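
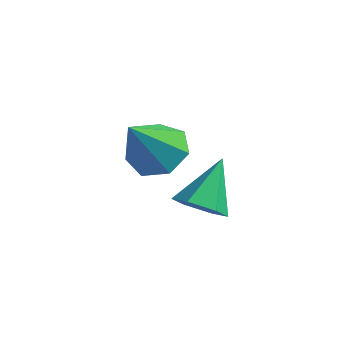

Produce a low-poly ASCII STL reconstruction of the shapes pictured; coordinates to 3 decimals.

solid 
facet normal 0.090 0.589 -0.803
outer loop
vertex -1.748 1.623 -3.111
vertex -2.225 0.904 -3.691
vertex -2.647 1.693 -3.16
endloop
endfacet
facet normal -0.009 0.498 0.867
outer loop
vertex -1.748 1.623 -3.111
vertex -2.647 1.693 -3.16
vertex -2.415 -0.344 -1.989
endloop
endfacet
facet normal 0.089 0.589 -0.804
outer loop
vertex -2.647 1.693 -3.16
vertex -2.225 0.904 -3.691
vertex -3.228 1.168 -3.609
endloop
endfacet
facet normal -0.731 0.275 0.624
outer loop
vertex -2.647 1.693 -3.16
vertex -3.228 1.168 -3.609
vertex -2.415 -0.344 -1.989
endloop
endfacet
facet normal 0.089 0.589 -0.803
outer loop
vertex -3.228 1.168 -3.609
vertex -2.225 0.904 -3.691
vertex -3.054 0.445 -4.12
endloop
endfacet
facet normal -0.930 -0.334 0.155
outer loop
vertex -3.228 1.168 -3.609
vertex -3.054 0.445 -4.12
vertex -2.415 -0.344 -1.989
endloop
endfacet
facet normal 0.089 0.589 -0.803
outer loop
vertex -3.054 0.445 -4.12
vertex -2.225 0.904 -3.691
vertex -2.256 0.068 -4.308
endloop
endfacet
facet normal -0.455 -0.871 -0.186
outer loop
vertex -3.054 0.445 -4.12
vertex -2.256 0.068 -4.308
vertex -2.415 -0.344 -1.989
endloop
endfacet
facet normal 0.089 0.589 -0.803
outer loop
vertex -2.256 0.068 -4.308
vertex -2.225 0.904 -3.691
vertex -1.435 0.32 -4.032
endloop
endfacet
facet normal 0.334 -0.932 -0.143
outer loop
vertex -2.256 0.068 -4.308
vertex -1.435 0.32 -4.032
vertex -2.415 -0.344 -1.989
endloop
endfacet
facet normal 0.089 0.589 -0.803
outer loop
vertex -1.435 0.32 -4.032
vertex -2.225 0.904 -3.691
vertex -1.209 1.013 -3.499
endloop
endfacet
facet normal 0.846 -0.470 0.253
outer loop
vertex -1.435 0.32 -4.032
vertex -1.209 1.013 -3.499
vertex -2.415 -0.344 -1.989
endloop
endfacet
facet normal 0.089 0.589 -0.803
outer loop
vertex -1.209 1.013 -3.499
vertex -2.225 0.904 -3.691
vertex -1.748 1.623 -3.111
endloop
endfacet
facet normal 0.693 0.166 0.702
outer loop
vertex -1.209 1.013 -3.499
vertex -1.748 1.623 -3.111
vertex -2.415 -0.344 -1.989
endloop
endfacet
facet normal 0.032 -0.728 -0.685
outer loop
vertex 1.474 -1.961 -2.985
vertex 0.779 -1.667 -3.33
vertex 1.519 -1.392 -3.587
endloop
endfacet
facet normal 0.913 0.260 0.314
outer loop
vertex 1.474 -1.961 -2.985
vertex 1.519 -1.392 -3.587
vertex 0.721 -0.373 -2.11
endloop
endfacet
facet normal 0.032 -0.728 -0.685
outer loop
vertex 1.519 -1.392 -3.587
vertex 0.779 -1.667 -3.33
vertex 0.824 -1.098 -3.932
endloop
endfacet
facet normal 0.493 0.817 -0.297
outer loop
vertex 1.519 -1.392 -3.587
vertex 0.824 -1.098 -3.932
vertex 0.721 -0.373 -2.11
endloop
endfacet
facet normal 0.032 -0.728 -0.685
outer loop
vertex 0.824 -1.098 -3.932
vertex 0.779 -1.667 -3.33
vertex 0.084 -1.373 -3.675
endloop
endfacet
facet normal -0.431 0.830 -0.354
outer loop
vertex 0.824 -1.098 -3.932
vertex 0.084 -1.373 -3.675
vertex 0.721 -0.373 -2.11
endloop
endfacet
facet normal 0.033 -0.727 -0.686
outer loop
vertex 0.084 -1.373 -3.675
vertex 0.779 -1.667 -3.33
vertex 0.04 -1.943 -3.073
endloop
endfacet
facet normal -0.938 0.284 0.200
outer loop
vertex 0.084 -1.373 -3.675
vertex 0.04 -1.943 -3.073
vertex 0.721 -0.373 -2.11
endloop
endfacet
facet normal 0.033 -0.727 -0.686
outer loop
vertex 0.04 -1.943 -3.073
vertex 0.779 -1.667 -3.33
vertex 0.735 -2.237 -2.728
endloop
endfacet
facet normal -0.518 -0.273 0.811
outer loop
vertex 0.04 -1.943 -3.073
vertex 0.735 -2.237 -2.728
vertex 0.721 -0.373 -2.11
endloop
endfacet
facet normal 0.033 -0.727 -0.686
outer loop
vertex 0.735 -2.237 -2.728
vertex 0.779 -1.667 -3.33
vertex 1.474 -1.961 -2.985
endloop
endfacet
facet normal 0.408 -0.285 0.868
outer loop
vertex 0.735 -2.237 -2.728
vertex 1.474 -1.961 -2.985
vertex 0.721 -0.373 -2.11
endloop
endfacet

endsolid


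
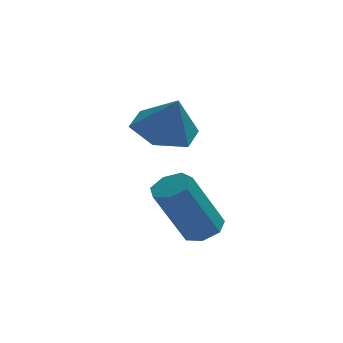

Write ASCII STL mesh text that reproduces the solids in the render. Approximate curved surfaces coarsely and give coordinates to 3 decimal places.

solid 
facet normal -0.264 0.380 -0.886
outer loop
vertex 0.564 4.284 -1.191
vertex -0.447 4.03 -0.999
vertex -0.073 4.977 -0.704
endloop
endfacet
facet normal 0.777 0.342 0.529
outer loop
vertex 0.564 4.284 -1.191
vertex -0.073 4.977 -0.704
vertex -0.073 3.49 0.259
endloop
endfacet
facet normal -0.264 0.380 -0.886
outer loop
vertex -0.073 4.977 -0.704
vertex -0.447 4.03 -0.999
vertex -1.084 4.723 -0.512
endloop
endfacet
facet normal 0.023 0.543 0.839
outer loop
vertex -0.073 4.977 -0.704
vertex -1.084 4.723 -0.512
vertex -0.073 3.49 0.259
endloop
endfacet
facet normal -0.263 0.381 -0.886
outer loop
vertex -1.084 4.723 -0.512
vertex -0.447 4.03 -0.999
vertex -1.458 3.776 -0.808
endloop
endfacet
facet normal -0.611 -0.006 0.792
outer loop
vertex -1.084 4.723 -0.512
vertex -1.458 3.776 -0.808
vertex -0.073 3.49 0.259
endloop
endfacet
facet normal -0.263 0.381 -0.886
outer loop
vertex -1.458 3.776 -0.808
vertex -0.447 4.03 -0.999
vertex -0.821 3.083 -1.295
endloop
endfacet
facet normal -0.490 -0.756 0.434
outer loop
vertex -1.458 3.776 -0.808
vertex -0.821 3.083 -1.295
vertex -0.073 3.49 0.259
endloop
endfacet
facet normal -0.263 0.381 -0.886
outer loop
vertex -0.821 3.083 -1.295
vertex -0.447 4.03 -0.999
vertex 0.19 3.337 -1.486
endloop
endfacet
facet normal 0.264 -0.957 0.124
outer loop
vertex -0.821 3.083 -1.295
vertex 0.19 3.337 -1.486
vertex -0.073 3.49 0.259
endloop
endfacet
facet normal -0.264 0.380 -0.886
outer loop
vertex 0.19 3.337 -1.486
vertex -0.447 4.03 -0.999
vertex 0.564 4.284 -1.191
endloop
endfacet
facet normal 0.897 -0.408 0.171
outer loop
vertex 0.19 3.337 -1.486
vertex 0.564 4.284 -1.191
vertex -0.073 3.49 0.259
endloop
endfacet
facet normal 0.434 0.240 -0.869
outer loop
vertex 1.09 1.846 -3.808
vertex 0.507 1.868 -4.093
vertex 0.833 2.347 -3.798
endloop
endfacet
facet normal 0.777 0.388 0.496
outer loop
vertex 1.09 1.846 -3.808
vertex 0.833 2.347 -3.798
vertex 0.156 1.329 -1.941
endloop
endfacet
facet normal 0.777 0.388 0.496
outer loop
vertex 0.156 1.329 -1.941
vertex 0.833 2.347 -3.798
vertex -0.101 1.83 -1.931
endloop
endfacet
facet normal -0.435 -0.241 0.868
outer loop
vertex 0.156 1.329 -1.941
vertex -0.101 1.83 -1.931
vertex -0.427 1.352 -2.227
endloop
endfacet
facet normal 0.433 0.241 -0.869
outer loop
vertex 0.833 2.347 -3.798
vertex 0.507 1.868 -4.093
vertex 0.329 2.488 -4.01
endloop
endfacet
facet normal 0.127 0.938 0.323
outer loop
vertex 0.833 2.347 -3.798
vertex 0.329 2.488 -4.01
vertex -0.101 1.83 -1.931
endloop
endfacet
facet normal 0.126 0.938 0.323
outer loop
vertex -0.101 1.83 -1.931
vertex 0.329 2.488 -4.01
vertex -0.604 1.971 -2.144
endloop
endfacet
facet normal -0.435 -0.241 0.868
outer loop
vertex -0.101 1.83 -1.931
vertex -0.604 1.971 -2.144
vertex -0.427 1.352 -2.227
endloop
endfacet
facet normal 0.434 0.241 -0.868
outer loop
vertex 0.329 2.488 -4.01
vertex 0.507 1.868 -4.093
vertex -0.04 2.162 -4.285
endloop
endfacet
facet normal -0.619 0.780 -0.094
outer loop
vertex 0.329 2.488 -4.01
vertex -0.04 2.162 -4.285
vertex -0.604 1.971 -2.144
endloop
endfacet
facet normal -0.617 0.781 -0.093
outer loop
vertex -0.604 1.971 -2.144
vertex -0.04 2.162 -4.285
vertex -0.974 1.646 -2.419
endloop
endfacet
facet normal -0.434 -0.241 0.868
outer loop
vertex -0.604 1.971 -2.144
vertex -0.974 1.646 -2.419
vertex -0.427 1.352 -2.227
endloop
endfacet
facet normal 0.435 0.242 -0.868
outer loop
vertex -0.04 2.162 -4.285
vertex 0.507 1.868 -4.093
vertex 0.003 1.615 -4.416
endloop
endfacet
facet normal -0.898 0.035 -0.440
outer loop
vertex -0.04 2.162 -4.285
vertex 0.003 1.615 -4.416
vertex -0.974 1.646 -2.419
endloop
endfacet
facet normal -0.898 0.034 -0.440
outer loop
vertex -0.974 1.646 -2.419
vertex 0.003 1.615 -4.416
vertex -0.931 1.099 -2.549
endloop
endfacet
facet normal -0.434 -0.240 0.868
outer loop
vertex -0.974 1.646 -2.419
vertex -0.931 1.099 -2.549
vertex -0.427 1.352 -2.227
endloop
endfacet
facet normal 0.435 0.241 -0.868
outer loop
vertex 0.003 1.615 -4.416
vertex 0.507 1.868 -4.093
vertex 0.425 1.259 -4.303
endloop
endfacet
facet normal -0.500 -0.737 -0.454
outer loop
vertex 0.003 1.615 -4.416
vertex 0.425 1.259 -4.303
vertex -0.931 1.099 -2.549
endloop
endfacet
facet normal -0.502 -0.736 -0.455
outer loop
vertex -0.931 1.099 -2.549
vertex 0.425 1.259 -4.303
vertex -0.509 0.742 -2.437
endloop
endfacet
facet normal -0.434 -0.241 0.868
outer loop
vertex -0.931 1.099 -2.549
vertex -0.509 0.742 -2.437
vertex -0.427 1.352 -2.227
endloop
endfacet
facet normal 0.435 0.241 -0.868
outer loop
vertex 0.425 1.259 -4.303
vertex 0.507 1.868 -4.093
vertex 0.909 1.361 -4.032
endloop
endfacet
facet normal 0.273 -0.954 -0.128
outer loop
vertex 0.425 1.259 -4.303
vertex 0.909 1.361 -4.032
vertex -0.509 0.742 -2.437
endloop
endfacet
facet normal 0.273 -0.954 -0.128
outer loop
vertex -0.509 0.742 -2.437
vertex 0.909 1.361 -4.032
vertex -0.025 0.844 -2.166
endloop
endfacet
facet normal -0.435 -0.240 0.868
outer loop
vertex -0.509 0.742 -2.437
vertex -0.025 0.844 -2.166
vertex -0.427 1.352 -2.227
endloop
endfacet
facet normal 0.434 0.239 -0.869
outer loop
vertex 0.909 1.361 -4.032
vertex 0.507 1.868 -4.093
vertex 1.09 1.846 -3.808
endloop
endfacet
facet normal 0.842 -0.451 0.296
outer loop
vertex 0.909 1.361 -4.032
vertex 1.09 1.846 -3.808
vertex -0.025 0.844 -2.166
endloop
endfacet
facet normal 0.842 -0.451 0.296
outer loop
vertex -0.025 0.844 -2.166
vertex 1.09 1.846 -3.808
vertex 0.156 1.329 -1.941
endloop
endfacet
facet normal -0.435 -0.240 0.868
outer loop
vertex -0.025 0.844 -2.166
vertex 0.156 1.329 -1.941
vertex -0.427 1.352 -2.227
endloop
endfacet

endsolid


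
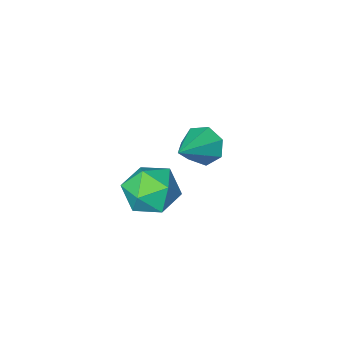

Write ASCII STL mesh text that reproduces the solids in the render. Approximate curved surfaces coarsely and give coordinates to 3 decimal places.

solid 
facet normal -0.779 -0.417 -0.467
outer loop
vertex -3.998 -4.232 -4.646
vertex -4.57 -4.045 -3.859
vertex -4.402 -3.473 -4.65
endloop
endfacet
facet normal 0.679 0.358 -0.642
outer loop
vertex -3.998 -4.232 -4.646
vertex -4.402 -3.473 -4.65
vertex -2.87 -3.135 -2.841
endloop
endfacet
facet normal -0.779 -0.417 -0.467
outer loop
vertex -4.402 -3.473 -4.65
vertex -4.57 -4.045 -3.859
vertex -4.932 -3.145 -4.059
endloop
endfacet
facet normal 0.195 0.921 -0.337
outer loop
vertex -4.402 -3.473 -4.65
vertex -4.932 -3.145 -4.059
vertex -2.87 -3.135 -2.841
endloop
endfacet
facet normal -0.780 -0.417 -0.467
outer loop
vertex -4.932 -3.145 -4.059
vertex -4.57 -4.045 -3.859
vertex -5.189 -3.495 -3.317
endloop
endfacet
facet normal -0.214 0.910 0.355
outer loop
vertex -4.932 -3.145 -4.059
vertex -5.189 -3.495 -3.317
vertex -2.87 -3.135 -2.841
endloop
endfacet
facet normal -0.780 -0.417 -0.467
outer loop
vertex -5.189 -3.495 -3.317
vertex -4.57 -4.045 -3.859
vertex -4.98 -4.258 -2.984
endloop
endfacet
facet normal -0.239 0.333 0.912
outer loop
vertex -5.189 -3.495 -3.317
vertex -4.98 -4.258 -2.984
vertex -2.87 -3.135 -2.841
endloop
endfacet
facet normal -0.780 -0.417 -0.467
outer loop
vertex -4.98 -4.258 -2.984
vertex -4.57 -4.045 -3.859
vertex -4.462 -4.861 -3.31
endloop
endfacet
facet normal 0.138 -0.376 0.916
outer loop
vertex -4.98 -4.258 -2.984
vertex -4.462 -4.861 -3.31
vertex -2.87 -3.135 -2.841
endloop
endfacet
facet normal -0.779 -0.418 -0.468
outer loop
vertex -4.462 -4.861 -3.31
vertex -4.57 -4.045 -3.859
vertex -4.025 -4.849 -4.049
endloop
endfacet
facet normal 0.633 -0.683 0.364
outer loop
vertex -4.462 -4.861 -3.31
vertex -4.025 -4.849 -4.049
vertex -2.87 -3.135 -2.841
endloop
endfacet
facet normal -0.779 -0.418 -0.467
outer loop
vertex -4.025 -4.849 -4.049
vertex -4.57 -4.045 -3.859
vertex -3.998 -4.232 -4.646
endloop
endfacet
facet normal 0.874 -0.357 -0.329
outer loop
vertex -4.025 -4.849 -4.049
vertex -3.998 -4.232 -4.646
vertex -2.87 -3.135 -2.841
endloop
endfacet
facet normal -0.998 -0.050 0.036
outer loop
vertex -0.572 1.131 -0.865
vertex -0.519 -0.071 -1.062
vertex -0.499 0.362 0.078
endloop
endfacet
facet normal -0.754 0.479 0.449
outer loop
vertex -0.572 1.131 -0.865
vertex -0.499 0.362 0.078
vertex 0.155 1.391 0.079
endloop
endfacet
facet normal -0.379 0.924 0.038
outer loop
vertex -0.572 1.131 -0.865
vertex 0.155 1.391 0.079
vertex 0.539 1.595 -1.061
endloop
endfacet
facet normal -0.391 0.671 -0.629
outer loop
vertex -0.572 1.131 -0.865
vertex 0.539 1.595 -1.061
vertex 0.122 0.691 -1.766
endloop
endfacet
facet normal -0.774 0.069 -0.630
outer loop
vertex -0.572 1.131 -0.865
vertex 0.122 0.691 -1.766
vertex -0.519 -0.071 -1.062
endloop
endfacet
facet normal -0.310 0.196 0.930
outer loop
vertex 0.155 1.391 0.079
vertex -0.499 0.362 0.078
vertex 0.658 0.349 0.466
endloop
endfacet
facet normal -0.704 -0.659 0.263
outer loop
vertex -0.499 0.362 0.078
vertex -0.519 -0.071 -1.062
vertex 0.241 -0.555 -0.239
endloop
endfacet
facet normal -0.340 -0.467 -0.816
outer loop
vertex -0.519 -0.071 -1.062
vertex 0.122 0.691 -1.766
vertex 0.625 -0.351 -1.379
endloop
endfacet
facet normal 0.279 0.507 -0.815
outer loop
vertex 0.122 0.691 -1.766
vertex 0.539 1.595 -1.061
vertex 1.279 0.678 -1.378
endloop
endfacet
facet normal 0.298 0.917 0.264
outer loop
vertex 0.539 1.595 -1.061
vertex 0.155 1.391 0.079
vertex 1.299 1.111 -0.238
endloop
endfacet
facet normal 0.391 -0.671 0.629
outer loop
vertex 1.352 -0.091 -0.435
vertex 0.658 0.349 0.466
vertex 0.241 -0.555 -0.239
endloop
endfacet
facet normal 0.379 -0.924 -0.038
outer loop
vertex 1.352 -0.091 -0.435
vertex 0.241 -0.555 -0.239
vertex 0.625 -0.351 -1.379
endloop
endfacet
facet normal 0.754 -0.479 -0.449
outer loop
vertex 1.352 -0.091 -0.435
vertex 0.625 -0.351 -1.379
vertex 1.279 0.678 -1.378
endloop
endfacet
facet normal 0.998 0.050 -0.036
outer loop
vertex 1.352 -0.091 -0.435
vertex 1.279 0.678 -1.378
vertex 1.299 1.111 -0.238
endloop
endfacet
facet normal 0.774 -0.069 0.630
outer loop
vertex 1.352 -0.091 -0.435
vertex 1.299 1.111 -0.238
vertex 0.658 0.349 0.466
endloop
endfacet
facet normal -0.279 -0.507 0.815
outer loop
vertex 0.241 -0.555 -0.239
vertex 0.658 0.349 0.466
vertex -0.499 0.362 0.078
endloop
endfacet
facet normal -0.298 -0.917 -0.264
outer loop
vertex 0.625 -0.351 -1.379
vertex 0.241 -0.555 -0.239
vertex -0.519 -0.071 -1.062
endloop
endfacet
facet normal 0.310 -0.196 -0.930
outer loop
vertex 1.279 0.678 -1.378
vertex 0.625 -0.351 -1.379
vertex 0.122 0.691 -1.766
endloop
endfacet
facet normal 0.704 0.659 -0.263
outer loop
vertex 1.299 1.111 -0.238
vertex 1.279 0.678 -1.378
vertex 0.539 1.595 -1.061
endloop
endfacet
facet normal 0.340 0.467 0.816
outer loop
vertex 0.658 0.349 0.466
vertex 1.299 1.111 -0.238
vertex 0.155 1.391 0.079
endloop
endfacet

endsolid


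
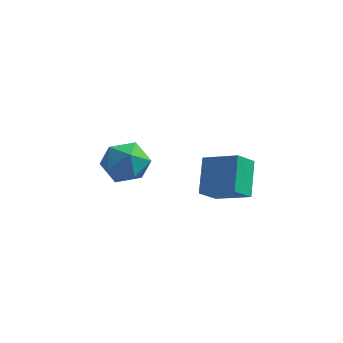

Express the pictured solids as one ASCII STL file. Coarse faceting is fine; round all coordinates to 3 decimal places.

solid 
facet normal -0.927 0.147 0.344
outer loop
vertex -4.404 -2.43 0.745
vertex -4.717 -3.412 0.321
vertex -4.322 -3.355 1.362
endloop
endfacet
facet normal -0.447 0.469 0.762
outer loop
vertex -4.404 -2.43 0.745
vertex -4.322 -3.355 1.362
vertex -3.503 -2.6 1.378
endloop
endfacet
facet normal -0.078 0.930 0.360
outer loop
vertex -4.404 -2.43 0.745
vertex -3.503 -2.6 1.378
vertex -3.391 -2.191 0.347
endloop
endfacet
facet normal -0.331 0.893 -0.306
outer loop
vertex -4.404 -2.43 0.745
vertex -3.391 -2.191 0.347
vertex -4.141 -2.693 -0.306
endloop
endfacet
facet normal -0.856 0.409 -0.317
outer loop
vertex -4.404 -2.43 0.745
vertex -4.141 -2.693 -0.306
vertex -4.717 -3.412 0.321
endloop
endfacet
facet normal 0.006 -0.028 1.000
outer loop
vertex -3.503 -2.6 1.378
vertex -4.322 -3.355 1.362
vertex -3.259 -3.687 1.346
endloop
endfacet
facet normal -0.771 -0.548 0.323
outer loop
vertex -4.322 -3.355 1.362
vertex -4.717 -3.412 0.321
vertex -4.009 -4.189 0.693
endloop
endfacet
facet normal -0.655 -0.125 -0.745
outer loop
vertex -4.717 -3.412 0.321
vertex -4.141 -2.693 -0.306
vertex -3.897 -3.78 -0.338
endloop
endfacet
facet normal 0.194 0.657 -0.728
outer loop
vertex -4.141 -2.693 -0.306
vertex -3.391 -2.191 0.347
vertex -3.078 -3.025 -0.322
endloop
endfacet
facet normal 0.603 0.717 0.350
outer loop
vertex -3.391 -2.191 0.347
vertex -3.503 -2.6 1.378
vertex -2.683 -2.968 0.719
endloop
endfacet
facet normal 0.331 -0.893 0.306
outer loop
vertex -2.996 -3.95 0.295
vertex -3.259 -3.687 1.346
vertex -4.009 -4.189 0.693
endloop
endfacet
facet normal 0.078 -0.930 -0.360
outer loop
vertex -2.996 -3.95 0.295
vertex -4.009 -4.189 0.693
vertex -3.897 -3.78 -0.338
endloop
endfacet
facet normal 0.447 -0.469 -0.762
outer loop
vertex -2.996 -3.95 0.295
vertex -3.897 -3.78 -0.338
vertex -3.078 -3.025 -0.322
endloop
endfacet
facet normal 0.927 -0.147 -0.344
outer loop
vertex -2.996 -3.95 0.295
vertex -3.078 -3.025 -0.322
vertex -2.683 -2.968 0.719
endloop
endfacet
facet normal 0.856 -0.409 0.317
outer loop
vertex -2.996 -3.95 0.295
vertex -2.683 -2.968 0.719
vertex -3.259 -3.687 1.346
endloop
endfacet
facet normal -0.194 -0.657 0.728
outer loop
vertex -4.009 -4.189 0.693
vertex -3.259 -3.687 1.346
vertex -4.322 -3.355 1.362
endloop
endfacet
facet normal -0.603 -0.717 -0.350
outer loop
vertex -3.897 -3.78 -0.338
vertex -4.009 -4.189 0.693
vertex -4.717 -3.412 0.321
endloop
endfacet
facet normal -0.006 0.028 -1.000
outer loop
vertex -3.078 -3.025 -0.322
vertex -3.897 -3.78 -0.338
vertex -4.141 -2.693 -0.306
endloop
endfacet
facet normal 0.771 0.548 -0.323
outer loop
vertex -2.683 -2.968 0.719
vertex -3.078 -3.025 -0.322
vertex -3.391 -2.191 0.347
endloop
endfacet
facet normal 0.655 0.125 0.745
outer loop
vertex -3.259 -3.687 1.346
vertex -2.683 -2.968 0.719
vertex -3.503 -2.6 1.378
endloop
endfacet
facet normal -0.923 0.111 -0.368
outer loop
vertex -0.425 -3.231 1.601
vertex -0.041 -2.421 0.88
vertex -0.093 -4.458 0.398
endloop
endfacet
facet normal -0.333 -0.704 0.627
outer loop
vertex 1.421 -4.639 1.0
vertex -0.425 -3.231 1.601
vertex -0.093 -4.458 0.398
endloop
endfacet
facet normal -0.924 0.110 -0.367
outer loop
vertex -0.093 -4.458 0.398
vertex -0.041 -2.421 0.88
vertex 0.29 -3.648 -0.323
endloop
endfacet
facet normal 0.189 -0.701 -0.687
outer loop
vertex 0.29 -3.648 -0.323
vertex 1.421 -4.639 1.0
vertex -0.093 -4.458 0.398
endloop
endfacet
facet normal -0.189 0.701 0.687
outer loop
vertex -0.425 -3.231 1.601
vertex 1.473 -2.602 1.482
vertex -0.041 -2.421 0.88
endloop
endfacet
facet normal -0.333 -0.704 0.627
outer loop
vertex 1.09 -3.412 2.203
vertex -0.425 -3.231 1.601
vertex 1.421 -4.639 1.0
endloop
endfacet
facet normal -0.189 0.701 0.687
outer loop
vertex 1.09 -3.412 2.203
vertex 1.473 -2.602 1.482
vertex -0.425 -3.231 1.601
endloop
endfacet
facet normal 0.333 0.704 -0.627
outer loop
vertex -0.041 -2.421 0.88
vertex 1.473 -2.602 1.482
vertex 0.29 -3.648 -0.323
endloop
endfacet
facet normal 0.189 -0.701 -0.687
outer loop
vertex 1.805 -3.829 0.279
vertex 1.421 -4.639 1.0
vertex 0.29 -3.648 -0.323
endloop
endfacet
facet normal 0.333 0.705 -0.627
outer loop
vertex 0.29 -3.648 -0.323
vertex 1.473 -2.602 1.482
vertex 1.805 -3.829 0.279
endloop
endfacet
facet normal 0.923 -0.111 0.367
outer loop
vertex 1.805 -3.829 0.279
vertex 1.09 -3.412 2.203
vertex 1.421 -4.639 1.0
endloop
endfacet
facet normal 0.924 -0.110 0.367
outer loop
vertex 1.473 -2.602 1.482
vertex 1.09 -3.412 2.203
vertex 1.805 -3.829 0.279
endloop
endfacet

endsolid


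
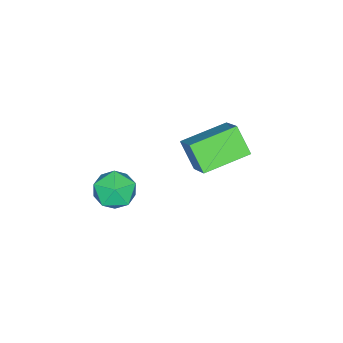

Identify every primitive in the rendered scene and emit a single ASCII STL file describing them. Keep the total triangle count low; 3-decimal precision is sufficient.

solid 
facet normal -0.052 0.407 0.912
outer loop
vertex 0.644 0.039 1.052
vertex 0.689 -0.612 1.345
vertex 1.283 -0.238 1.212
endloop
endfacet
facet normal 0.257 0.854 0.451
outer loop
vertex 0.644 0.039 1.052
vertex 1.283 -0.238 1.212
vertex 1.19 0.115 0.597
endloop
endfacet
facet normal -0.203 0.976 -0.081
outer loop
vertex 0.644 0.039 1.052
vertex 1.19 0.115 0.597
vertex 0.538 -0.041 0.35
endloop
endfacet
facet normal -0.797 0.602 0.052
outer loop
vertex 0.644 0.039 1.052
vertex 0.538 -0.041 0.35
vertex 0.228 -0.491 0.812
endloop
endfacet
facet normal -0.703 0.251 0.665
outer loop
vertex 0.644 0.039 1.052
vertex 0.228 -0.491 0.812
vertex 0.689 -0.612 1.345
endloop
endfacet
facet normal 0.830 0.528 0.178
outer loop
vertex 1.19 0.115 0.597
vertex 1.283 -0.238 1.212
vertex 1.572 -0.489 0.608
endloop
endfacet
facet normal 0.331 -0.197 0.923
outer loop
vertex 1.283 -0.238 1.212
vertex 0.689 -0.612 1.345
vertex 1.262 -0.939 1.07
endloop
endfacet
facet normal -0.724 -0.448 0.524
outer loop
vertex 0.689 -0.612 1.345
vertex 0.228 -0.491 0.812
vertex 0.61 -1.095 0.823
endloop
endfacet
facet normal -0.875 0.121 -0.469
outer loop
vertex 0.228 -0.491 0.812
vertex 0.538 -0.041 0.35
vertex 0.517 -0.742 0.208
endloop
endfacet
facet normal 0.086 0.725 -0.684
outer loop
vertex 0.538 -0.041 0.35
vertex 1.19 0.115 0.597
vertex 1.111 -0.368 0.075
endloop
endfacet
facet normal 0.797 -0.602 -0.052
outer loop
vertex 1.156 -1.019 0.368
vertex 1.572 -0.489 0.608
vertex 1.262 -0.939 1.07
endloop
endfacet
facet normal 0.203 -0.976 0.081
outer loop
vertex 1.156 -1.019 0.368
vertex 1.262 -0.939 1.07
vertex 0.61 -1.095 0.823
endloop
endfacet
facet normal -0.257 -0.854 -0.451
outer loop
vertex 1.156 -1.019 0.368
vertex 0.61 -1.095 0.823
vertex 0.517 -0.742 0.208
endloop
endfacet
facet normal 0.052 -0.407 -0.912
outer loop
vertex 1.156 -1.019 0.368
vertex 0.517 -0.742 0.208
vertex 1.111 -0.368 0.075
endloop
endfacet
facet normal 0.703 -0.251 -0.665
outer loop
vertex 1.156 -1.019 0.368
vertex 1.111 -0.368 0.075
vertex 1.572 -0.489 0.608
endloop
endfacet
facet normal 0.875 -0.121 0.469
outer loop
vertex 1.262 -0.939 1.07
vertex 1.572 -0.489 0.608
vertex 1.283 -0.238 1.212
endloop
endfacet
facet normal -0.086 -0.725 0.684
outer loop
vertex 0.61 -1.095 0.823
vertex 1.262 -0.939 1.07
vertex 0.689 -0.612 1.345
endloop
endfacet
facet normal -0.830 -0.528 -0.178
outer loop
vertex 0.517 -0.742 0.208
vertex 0.61 -1.095 0.823
vertex 0.228 -0.491 0.812
endloop
endfacet
facet normal -0.331 0.197 -0.923
outer loop
vertex 1.111 -0.368 0.075
vertex 0.517 -0.742 0.208
vertex 0.538 -0.041 0.35
endloop
endfacet
facet normal 0.724 0.448 -0.524
outer loop
vertex 1.572 -0.489 0.608
vertex 1.111 -0.368 0.075
vertex 1.19 0.115 0.597
endloop
endfacet
facet normal -0.797 0.578 0.175
outer loop
vertex -2.495 1.529 1.611
vertex -2.229 2.131 0.832
vertex -3.127 0.875 0.891
endloop
endfacet
facet normal -0.260 -0.590 0.764
outer loop
vertex -1.931 0.009 0.628
vertex -2.495 1.529 1.611
vertex -3.127 0.875 0.891
endloop
endfacet
facet normal -0.797 0.578 0.175
outer loop
vertex -3.127 0.875 0.891
vertex -2.229 2.131 0.832
vertex -2.861 1.478 0.111
endloop
endfacet
facet normal -0.545 -0.563 -0.621
outer loop
vertex -2.861 1.478 0.111
vertex -1.931 0.009 0.628
vertex -3.127 0.875 0.891
endloop
endfacet
facet normal 0.545 0.563 0.621
outer loop
vertex -2.495 1.529 1.611
vertex -1.033 1.265 0.569
vertex -2.229 2.131 0.832
endloop
endfacet
facet normal -0.261 -0.591 0.764
outer loop
vertex -1.299 0.662 1.349
vertex -2.495 1.529 1.611
vertex -1.931 0.009 0.628
endloop
endfacet
facet normal 0.545 0.563 0.621
outer loop
vertex -1.299 0.662 1.349
vertex -1.033 1.265 0.569
vertex -2.495 1.529 1.611
endloop
endfacet
facet normal 0.260 0.591 -0.763
outer loop
vertex -2.229 2.131 0.832
vertex -1.033 1.265 0.569
vertex -2.861 1.478 0.111
endloop
endfacet
facet normal -0.545 -0.563 -0.621
outer loop
vertex -1.665 0.611 -0.151
vertex -1.931 0.009 0.628
vertex -2.861 1.478 0.111
endloop
endfacet
facet normal 0.260 0.590 -0.764
outer loop
vertex -2.861 1.478 0.111
vertex -1.033 1.265 0.569
vertex -1.665 0.611 -0.151
endloop
endfacet
facet normal 0.797 -0.578 -0.175
outer loop
vertex -1.665 0.611 -0.151
vertex -1.299 0.662 1.349
vertex -1.931 0.009 0.628
endloop
endfacet
facet normal 0.797 -0.578 -0.175
outer loop
vertex -1.033 1.265 0.569
vertex -1.299 0.662 1.349
vertex -1.665 0.611 -0.151
endloop
endfacet

endsolid


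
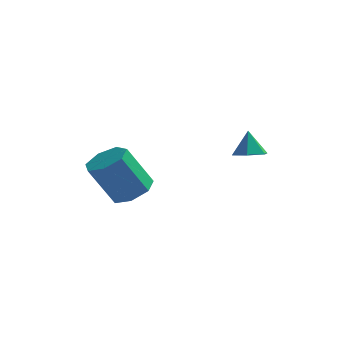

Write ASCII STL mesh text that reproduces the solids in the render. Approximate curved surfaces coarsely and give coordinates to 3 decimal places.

solid 
facet normal 0.120 -0.326 -0.938
outer loop
vertex 3.562 -0.497 3.338
vertex 2.875 -0.164 3.134
vertex 3.547 0.248 3.077
endloop
endfacet
facet normal 0.813 0.207 0.544
outer loop
vertex 3.562 -0.497 3.338
vertex 3.547 0.248 3.077
vertex 2.725 0.244 4.306
endloop
endfacet
facet normal 0.120 -0.326 -0.938
outer loop
vertex 3.547 0.248 3.077
vertex 2.875 -0.164 3.134
vertex 2.86 0.582 2.873
endloop
endfacet
facet normal 0.364 0.898 0.246
outer loop
vertex 3.547 0.248 3.077
vertex 2.86 0.582 2.873
vertex 2.725 0.244 4.306
endloop
endfacet
facet normal 0.120 -0.326 -0.938
outer loop
vertex 2.86 0.582 2.873
vertex 2.875 -0.164 3.134
vertex 2.189 0.17 2.93
endloop
endfacet
facet normal -0.508 0.848 0.152
outer loop
vertex 2.86 0.582 2.873
vertex 2.189 0.17 2.93
vertex 2.725 0.244 4.306
endloop
endfacet
facet normal 0.120 -0.326 -0.938
outer loop
vertex 2.189 0.17 2.93
vertex 2.875 -0.164 3.134
vertex 2.204 -0.576 3.191
endloop
endfacet
facet normal -0.928 0.106 0.356
outer loop
vertex 2.189 0.17 2.93
vertex 2.204 -0.576 3.191
vertex 2.725 0.244 4.306
endloop
endfacet
facet normal 0.121 -0.326 -0.938
outer loop
vertex 2.204 -0.576 3.191
vertex 2.875 -0.164 3.134
vertex 2.89 -0.909 3.395
endloop
endfacet
facet normal -0.479 -0.585 0.654
outer loop
vertex 2.204 -0.576 3.191
vertex 2.89 -0.909 3.395
vertex 2.725 0.244 4.306
endloop
endfacet
facet normal 0.120 -0.326 -0.938
outer loop
vertex 2.89 -0.909 3.395
vertex 2.875 -0.164 3.134
vertex 3.562 -0.497 3.338
endloop
endfacet
facet normal 0.392 -0.535 0.748
outer loop
vertex 2.89 -0.909 3.395
vertex 3.562 -0.497 3.338
vertex 2.725 0.244 4.306
endloop
endfacet
facet normal 0.462 0.172 -0.870
outer loop
vertex -0.6 -2.856 2.469
vertex -1.4 -3.175 1.981
vertex -1.184 -2.256 2.277
endloop
endfacet
facet normal 0.569 0.695 0.439
outer loop
vertex -0.6 -2.856 2.469
vertex -1.184 -2.256 2.277
vertex -1.6 -3.225 4.348
endloop
endfacet
facet normal 0.569 0.695 0.440
outer loop
vertex -1.6 -3.225 4.348
vertex -1.184 -2.256 2.277
vertex -2.184 -2.625 4.155
endloop
endfacet
facet normal -0.463 -0.171 0.870
outer loop
vertex -1.6 -3.225 4.348
vertex -2.184 -2.625 4.155
vertex -2.4 -3.545 3.859
endloop
endfacet
facet normal 0.464 0.171 -0.869
outer loop
vertex -1.184 -2.256 2.277
vertex -1.4 -3.175 1.981
vertex -1.93 -2.348 1.861
endloop
endfacet
facet normal -0.176 0.979 0.099
outer loop
vertex -1.184 -2.256 2.277
vertex -1.93 -2.348 1.861
vertex -2.184 -2.625 4.155
endloop
endfacet
facet normal -0.176 0.979 0.099
outer loop
vertex -2.184 -2.625 4.155
vertex -1.93 -2.348 1.861
vertex -2.93 -2.717 3.74
endloop
endfacet
facet normal -0.463 -0.171 0.870
outer loop
vertex -2.184 -2.625 4.155
vertex -2.93 -2.717 3.74
vertex -2.4 -3.545 3.859
endloop
endfacet
facet normal 0.463 0.171 -0.870
outer loop
vertex -1.93 -2.348 1.861
vertex -1.4 -3.175 1.981
vertex -2.277 -3.063 1.536
endloop
endfacet
facet normal -0.789 0.527 -0.316
outer loop
vertex -1.93 -2.348 1.861
vertex -2.277 -3.063 1.536
vertex -2.93 -2.717 3.74
endloop
endfacet
facet normal -0.789 0.527 -0.316
outer loop
vertex -2.93 -2.717 3.74
vertex -2.277 -3.063 1.536
vertex -3.277 -3.432 3.414
endloop
endfacet
facet normal -0.463 -0.172 0.869
outer loop
vertex -2.93 -2.717 3.74
vertex -3.277 -3.432 3.414
vertex -2.4 -3.545 3.859
endloop
endfacet
facet normal 0.463 0.171 -0.870
outer loop
vertex -2.277 -3.063 1.536
vertex -1.4 -3.175 1.981
vertex -1.964 -3.863 1.545
endloop
endfacet
facet normal -0.808 -0.322 -0.493
outer loop
vertex -2.277 -3.063 1.536
vertex -1.964 -3.863 1.545
vertex -3.277 -3.432 3.414
endloop
endfacet
facet normal -0.808 -0.322 -0.493
outer loop
vertex -3.277 -3.432 3.414
vertex -1.964 -3.863 1.545
vertex -2.964 -4.232 3.424
endloop
endfacet
facet normal -0.463 -0.170 0.870
outer loop
vertex -3.277 -3.432 3.414
vertex -2.964 -4.232 3.424
vertex -2.4 -3.545 3.859
endloop
endfacet
facet normal 0.464 0.171 -0.869
outer loop
vertex -1.964 -3.863 1.545
vertex -1.4 -3.175 1.981
vertex -1.226 -4.145 1.883
endloop
endfacet
facet normal -0.218 -0.929 -0.299
outer loop
vertex -1.964 -3.863 1.545
vertex -1.226 -4.145 1.883
vertex -2.964 -4.232 3.424
endloop
endfacet
facet normal -0.218 -0.929 -0.299
outer loop
vertex -2.964 -4.232 3.424
vertex -1.226 -4.145 1.883
vertex -2.226 -4.514 3.762
endloop
endfacet
facet normal -0.463 -0.170 0.870
outer loop
vertex -2.964 -4.232 3.424
vertex -2.226 -4.514 3.762
vertex -2.4 -3.545 3.859
endloop
endfacet
facet normal 0.463 0.171 -0.870
outer loop
vertex -1.226 -4.145 1.883
vertex -1.4 -3.175 1.981
vertex -0.619 -3.697 2.294
endloop
endfacet
facet normal 0.535 -0.836 0.121
outer loop
vertex -1.226 -4.145 1.883
vertex -0.619 -3.697 2.294
vertex -2.226 -4.514 3.762
endloop
endfacet
facet normal 0.535 -0.836 0.121
outer loop
vertex -2.226 -4.514 3.762
vertex -0.619 -3.697 2.294
vertex -1.619 -4.066 4.173
endloop
endfacet
facet normal -0.463 -0.170 0.870
outer loop
vertex -2.226 -4.514 3.762
vertex -1.619 -4.066 4.173
vertex -2.4 -3.545 3.859
endloop
endfacet
facet normal 0.463 0.171 -0.870
outer loop
vertex -0.619 -3.697 2.294
vertex -1.4 -3.175 1.981
vertex -0.6 -2.856 2.469
endloop
endfacet
facet normal 0.886 -0.114 0.449
outer loop
vertex -0.619 -3.697 2.294
vertex -0.6 -2.856 2.469
vertex -1.619 -4.066 4.173
endloop
endfacet
facet normal 0.886 -0.114 0.449
outer loop
vertex -1.619 -4.066 4.173
vertex -0.6 -2.856 2.469
vertex -1.6 -3.225 4.348
endloop
endfacet
facet normal -0.463 -0.170 0.870
outer loop
vertex -1.619 -4.066 4.173
vertex -1.6 -3.225 4.348
vertex -2.4 -3.545 3.859
endloop
endfacet

endsolid


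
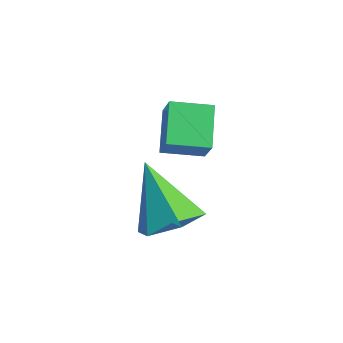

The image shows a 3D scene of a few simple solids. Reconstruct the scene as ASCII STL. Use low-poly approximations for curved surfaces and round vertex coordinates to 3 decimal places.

solid 
facet normal 0.632 -0.085 -0.770
outer loop
vertex 5.198 -2.868 -0.24
vertex 4.552 -2.618 -0.798
vertex 5.083 -2.006 -0.43
endloop
endfacet
facet normal 0.460 0.249 0.852
outer loop
vertex 5.198 -2.868 -0.24
vertex 5.083 -2.006 -0.43
vertex 3.388 -2.462 0.618
endloop
endfacet
facet normal 0.632 -0.085 -0.771
outer loop
vertex 5.083 -2.006 -0.43
vertex 4.552 -2.618 -0.798
vertex 4.436 -1.756 -0.988
endloop
endfacet
facet normal 0.004 0.914 0.405
outer loop
vertex 5.083 -2.006 -0.43
vertex 4.436 -1.756 -0.988
vertex 3.388 -2.462 0.618
endloop
endfacet
facet normal 0.633 -0.085 -0.770
outer loop
vertex 4.436 -1.756 -0.988
vertex 4.552 -2.618 -0.798
vertex 3.905 -2.368 -1.357
endloop
endfacet
facet normal -0.700 0.698 -0.150
outer loop
vertex 4.436 -1.756 -0.988
vertex 3.905 -2.368 -1.357
vertex 3.388 -2.462 0.618
endloop
endfacet
facet normal 0.632 -0.085 -0.770
outer loop
vertex 3.905 -2.368 -1.357
vertex 4.552 -2.618 -0.798
vertex 4.021 -3.229 -1.167
endloop
endfacet
facet normal -0.949 -0.185 -0.257
outer loop
vertex 3.905 -2.368 -1.357
vertex 4.021 -3.229 -1.167
vertex 3.388 -2.462 0.618
endloop
endfacet
facet normal 0.632 -0.084 -0.770
outer loop
vertex 4.021 -3.229 -1.167
vertex 4.552 -2.618 -0.798
vertex 4.668 -3.479 -0.609
endloop
endfacet
facet normal -0.492 -0.849 0.190
outer loop
vertex 4.021 -3.229 -1.167
vertex 4.668 -3.479 -0.609
vertex 3.388 -2.462 0.618
endloop
endfacet
facet normal 0.633 -0.084 -0.770
outer loop
vertex 4.668 -3.479 -0.609
vertex 4.552 -2.618 -0.798
vertex 5.198 -2.868 -0.24
endloop
endfacet
facet normal 0.211 -0.633 0.745
outer loop
vertex 4.668 -3.479 -0.609
vertex 5.198 -2.868 -0.24
vertex 3.388 -2.462 0.618
endloop
endfacet
facet normal -0.614 0.612 0.499
outer loop
vertex 1.991 -0.483 0.736
vertex 2.707 0.395 0.54
vertex 1.481 -0.267 -0.156
endloop
endfacet
facet normal -0.622 -0.764 0.170
outer loop
vertex 2.273 -1.055 -0.8
vertex 1.991 -0.483 0.736
vertex 1.481 -0.267 -0.156
endloop
endfacet
facet normal -0.614 0.611 0.500
outer loop
vertex 1.481 -0.267 -0.156
vertex 2.707 0.395 0.54
vertex 2.196 0.612 -0.352
endloop
endfacet
facet normal -0.486 0.206 -0.849
outer loop
vertex 2.196 0.612 -0.352
vertex 2.273 -1.055 -0.8
vertex 1.481 -0.267 -0.156
endloop
endfacet
facet normal 0.486 -0.206 0.850
outer loop
vertex 1.991 -0.483 0.736
vertex 3.499 -0.393 -0.104
vertex 2.707 0.395 0.54
endloop
endfacet
facet normal -0.622 -0.764 0.170
outer loop
vertex 2.784 -1.272 0.092
vertex 1.991 -0.483 0.736
vertex 2.273 -1.055 -0.8
endloop
endfacet
facet normal 0.486 -0.206 0.850
outer loop
vertex 2.784 -1.272 0.092
vertex 3.499 -0.393 -0.104
vertex 1.991 -0.483 0.736
endloop
endfacet
facet normal 0.622 0.764 -0.170
outer loop
vertex 2.707 0.395 0.54
vertex 3.499 -0.393 -0.104
vertex 2.196 0.612 -0.352
endloop
endfacet
facet normal -0.485 0.206 -0.850
outer loop
vertex 2.989 -0.177 -0.996
vertex 2.273 -1.055 -0.8
vertex 2.196 0.612 -0.352
endloop
endfacet
facet normal 0.622 0.764 -0.171
outer loop
vertex 2.196 0.612 -0.352
vertex 3.499 -0.393 -0.104
vertex 2.989 -0.177 -0.996
endloop
endfacet
facet normal 0.613 -0.612 -0.500
outer loop
vertex 2.989 -0.177 -0.996
vertex 2.784 -1.272 0.092
vertex 2.273 -1.055 -0.8
endloop
endfacet
facet normal 0.614 -0.611 -0.499
outer loop
vertex 3.499 -0.393 -0.104
vertex 2.784 -1.272 0.092
vertex 2.989 -0.177 -0.996
endloop
endfacet

endsolid


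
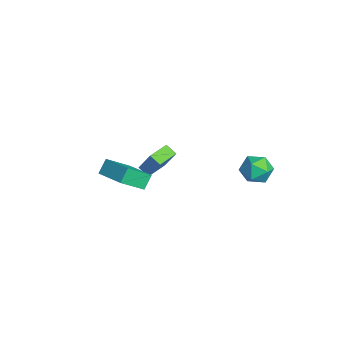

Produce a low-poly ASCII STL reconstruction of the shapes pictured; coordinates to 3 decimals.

solid 
facet normal -0.672 -0.539 0.507
outer loop
vertex -3.1 -0.939 1.012
vertex -3.989 0.242 1.09
vertex -3.949 -1.466 -0.674
endloop
endfacet
facet normal 0.601 -0.798 -0.053
outer loop
vertex -3.371 -1.002 -1.11
vertex -3.1 -0.939 1.012
vertex -3.949 -1.466 -0.674
endloop
endfacet
facet normal -0.672 -0.539 0.507
outer loop
vertex -3.949 -1.466 -0.674
vertex -3.989 0.242 1.09
vertex -4.838 -0.285 -0.596
endloop
endfacet
facet normal -0.433 -0.269 -0.860
outer loop
vertex -4.838 -0.285 -0.596
vertex -3.371 -1.002 -1.11
vertex -3.949 -1.466 -0.674
endloop
endfacet
facet normal 0.433 0.269 0.860
outer loop
vertex -3.1 -0.939 1.012
vertex -3.411 0.706 0.654
vertex -3.989 0.242 1.09
endloop
endfacet
facet normal 0.601 -0.798 -0.053
outer loop
vertex -2.522 -0.475 0.576
vertex -3.1 -0.939 1.012
vertex -3.371 -1.002 -1.11
endloop
endfacet
facet normal 0.433 0.269 0.860
outer loop
vertex -2.522 -0.475 0.576
vertex -3.411 0.706 0.654
vertex -3.1 -0.939 1.012
endloop
endfacet
facet normal -0.601 0.798 0.053
outer loop
vertex -3.989 0.242 1.09
vertex -3.411 0.706 0.654
vertex -4.838 -0.285 -0.596
endloop
endfacet
facet normal -0.433 -0.269 -0.860
outer loop
vertex -4.26 0.179 -1.032
vertex -3.371 -1.002 -1.11
vertex -4.838 -0.285 -0.596
endloop
endfacet
facet normal -0.601 0.798 0.053
outer loop
vertex -4.838 -0.285 -0.596
vertex -3.411 0.706 0.654
vertex -4.26 0.179 -1.032
endloop
endfacet
facet normal 0.672 0.539 -0.507
outer loop
vertex -4.26 0.179 -1.032
vertex -2.522 -0.475 0.576
vertex -3.371 -1.002 -1.11
endloop
endfacet
facet normal 0.672 0.539 -0.507
outer loop
vertex -3.411 0.706 0.654
vertex -2.522 -0.475 0.576
vertex -4.26 0.179 -1.032
endloop
endfacet
facet normal -0.980 -0.108 0.166
outer loop
vertex 1.97 4.37 3.788
vertex 1.996 3.417 3.319
vertex 2.164 3.499 4.364
endloop
endfacet
facet normal -0.679 0.294 0.673
outer loop
vertex 1.97 4.37 3.788
vertex 2.164 3.499 4.364
vertex 2.721 4.387 4.538
endloop
endfacet
facet normal -0.375 0.856 0.356
outer loop
vertex 1.97 4.37 3.788
vertex 2.721 4.387 4.538
vertex 2.896 4.854 3.601
endloop
endfacet
facet normal -0.489 0.801 -0.346
outer loop
vertex 1.97 4.37 3.788
vertex 2.896 4.854 3.601
vertex 2.448 4.255 2.847
endloop
endfacet
facet normal -0.862 0.204 -0.463
outer loop
vertex 1.97 4.37 3.788
vertex 2.448 4.255 2.847
vertex 1.996 3.417 3.319
endloop
endfacet
facet normal -0.163 -0.090 0.982
outer loop
vertex 2.721 4.387 4.538
vertex 2.164 3.499 4.364
vertex 3.212 3.445 4.533
endloop
endfacet
facet normal -0.650 -0.743 0.163
outer loop
vertex 2.164 3.499 4.364
vertex 1.996 3.417 3.319
vertex 2.764 2.846 3.779
endloop
endfacet
facet normal -0.459 -0.235 -0.857
outer loop
vertex 1.996 3.417 3.319
vertex 2.448 4.255 2.847
vertex 2.939 3.313 2.842
endloop
endfacet
facet normal 0.145 0.731 -0.667
outer loop
vertex 2.448 4.255 2.847
vertex 2.896 4.854 3.601
vertex 3.496 4.201 3.016
endloop
endfacet
facet normal 0.328 0.820 0.470
outer loop
vertex 2.896 4.854 3.601
vertex 2.721 4.387 4.538
vertex 3.664 4.283 4.061
endloop
endfacet
facet normal 0.489 -0.801 0.346
outer loop
vertex 3.69 3.33 3.592
vertex 3.212 3.445 4.533
vertex 2.764 2.846 3.779
endloop
endfacet
facet normal 0.375 -0.856 -0.356
outer loop
vertex 3.69 3.33 3.592
vertex 2.764 2.846 3.779
vertex 2.939 3.313 2.842
endloop
endfacet
facet normal 0.679 -0.294 -0.673
outer loop
vertex 3.69 3.33 3.592
vertex 2.939 3.313 2.842
vertex 3.496 4.201 3.016
endloop
endfacet
facet normal 0.980 0.108 -0.166
outer loop
vertex 3.69 3.33 3.592
vertex 3.496 4.201 3.016
vertex 3.664 4.283 4.061
endloop
endfacet
facet normal 0.862 -0.204 0.463
outer loop
vertex 3.69 3.33 3.592
vertex 3.664 4.283 4.061
vertex 3.212 3.445 4.533
endloop
endfacet
facet normal -0.145 -0.731 0.667
outer loop
vertex 2.764 2.846 3.779
vertex 3.212 3.445 4.533
vertex 2.164 3.499 4.364
endloop
endfacet
facet normal -0.328 -0.820 -0.470
outer loop
vertex 2.939 3.313 2.842
vertex 2.764 2.846 3.779
vertex 1.996 3.417 3.319
endloop
endfacet
facet normal 0.163 0.090 -0.982
outer loop
vertex 3.496 4.201 3.016
vertex 2.939 3.313 2.842
vertex 2.448 4.255 2.847
endloop
endfacet
facet normal 0.650 0.743 -0.163
outer loop
vertex 3.664 4.283 4.061
vertex 3.496 4.201 3.016
vertex 2.896 4.854 3.601
endloop
endfacet
facet normal 0.459 0.235 0.857
outer loop
vertex 3.212 3.445 4.533
vertex 3.664 4.283 4.061
vertex 2.721 4.387 4.538
endloop
endfacet
facet normal -0.871 -0.432 -0.233
outer loop
vertex 1.1 -4.78 3.544
vertex 0.632 -4.258 4.326
vertex 0.714 -3.373 2.374
endloop
endfacet
facet normal 0.446 -0.497 -0.745
outer loop
vertex 2.508 -2.482 2.854
vertex 1.1 -4.78 3.544
vertex 0.714 -3.373 2.374
endloop
endfacet
facet normal -0.871 -0.432 -0.233
outer loop
vertex 0.714 -3.373 2.374
vertex 0.632 -4.258 4.326
vertex 0.246 -2.851 3.156
endloop
endfacet
facet normal -0.206 0.752 -0.626
outer loop
vertex 0.246 -2.851 3.156
vertex 2.508 -2.482 2.854
vertex 0.714 -3.373 2.374
endloop
endfacet
facet normal 0.206 -0.752 0.626
outer loop
vertex 1.1 -4.78 3.544
vertex 2.426 -3.367 4.806
vertex 0.632 -4.258 4.326
endloop
endfacet
facet normal 0.446 -0.497 -0.745
outer loop
vertex 2.894 -3.889 4.024
vertex 1.1 -4.78 3.544
vertex 2.508 -2.482 2.854
endloop
endfacet
facet normal 0.206 -0.752 0.626
outer loop
vertex 2.894 -3.889 4.024
vertex 2.426 -3.367 4.806
vertex 1.1 -4.78 3.544
endloop
endfacet
facet normal -0.446 0.497 0.745
outer loop
vertex 0.632 -4.258 4.326
vertex 2.426 -3.367 4.806
vertex 0.246 -2.851 3.156
endloop
endfacet
facet normal -0.206 0.752 -0.626
outer loop
vertex 2.04 -1.96 3.636
vertex 2.508 -2.482 2.854
vertex 0.246 -2.851 3.156
endloop
endfacet
facet normal -0.446 0.497 0.745
outer loop
vertex 0.246 -2.851 3.156
vertex 2.426 -3.367 4.806
vertex 2.04 -1.96 3.636
endloop
endfacet
facet normal 0.871 0.432 0.233
outer loop
vertex 2.04 -1.96 3.636
vertex 2.894 -3.889 4.024
vertex 2.508 -2.482 2.854
endloop
endfacet
facet normal 0.871 0.432 0.233
outer loop
vertex 2.426 -3.367 4.806
vertex 2.894 -3.889 4.024
vertex 2.04 -1.96 3.636
endloop
endfacet

endsolid


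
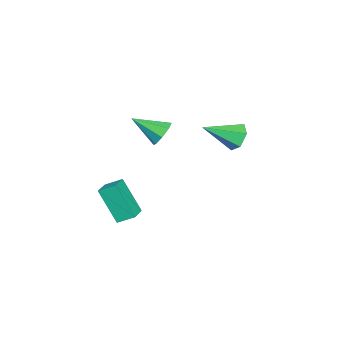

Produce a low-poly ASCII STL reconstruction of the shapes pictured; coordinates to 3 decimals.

solid 
facet normal -0.075 0.856 -0.512
outer loop
vertex -1.273 -0.803 0.815
vertex -1.54 -0.472 1.407
vertex -0.872 -0.578 1.132
endloop
endfacet
facet normal 0.667 -0.631 -0.396
outer loop
vertex -1.273 -0.803 0.815
vertex -0.872 -0.578 1.132
vertex -1.42 -1.848 2.233
endloop
endfacet
facet normal -0.075 0.855 -0.513
outer loop
vertex -0.872 -0.578 1.132
vertex -1.54 -0.472 1.407
vertex -0.863 -0.29 1.611
endloop
endfacet
facet normal 0.948 -0.279 0.150
outer loop
vertex -0.872 -0.578 1.132
vertex -0.863 -0.29 1.611
vertex -1.42 -1.848 2.233
endloop
endfacet
facet normal -0.075 0.854 -0.514
outer loop
vertex -0.863 -0.29 1.611
vertex -1.54 -0.472 1.407
vertex -1.251 -0.108 1.97
endloop
endfacet
facet normal 0.689 0.042 0.723
outer loop
vertex -0.863 -0.29 1.611
vertex -1.251 -0.108 1.97
vertex -1.42 -1.848 2.233
endloop
endfacet
facet normal -0.077 0.855 -0.513
outer loop
vertex -1.251 -0.108 1.97
vertex -1.54 -0.472 1.407
vertex -1.808 -0.14 2.0
endloop
endfacet
facet normal 0.045 0.145 0.988
outer loop
vertex -1.251 -0.108 1.97
vertex -1.808 -0.14 2.0
vertex -1.42 -1.848 2.233
endloop
endfacet
facet normal -0.074 0.856 -0.512
outer loop
vertex -1.808 -0.14 2.0
vertex -1.54 -0.472 1.407
vertex -2.208 -0.365 1.682
endloop
endfacet
facet normal -0.611 -0.031 0.791
outer loop
vertex -1.808 -0.14 2.0
vertex -2.208 -0.365 1.682
vertex -1.42 -1.848 2.233
endloop
endfacet
facet normal -0.074 0.855 -0.513
outer loop
vertex -2.208 -0.365 1.682
vertex -1.54 -0.472 1.407
vertex -2.217 -0.653 1.203
endloop
endfacet
facet normal -0.891 -0.382 0.246
outer loop
vertex -2.208 -0.365 1.682
vertex -2.217 -0.653 1.203
vertex -1.42 -1.848 2.233
endloop
endfacet
facet normal -0.074 0.855 -0.513
outer loop
vertex -2.217 -0.653 1.203
vertex -1.54 -0.472 1.407
vertex -1.83 -0.835 0.844
endloop
endfacet
facet normal -0.633 -0.703 -0.326
outer loop
vertex -2.217 -0.653 1.203
vertex -1.83 -0.835 0.844
vertex -1.42 -1.848 2.233
endloop
endfacet
facet normal -0.076 0.855 -0.512
outer loop
vertex -1.83 -0.835 0.844
vertex -1.54 -0.472 1.407
vertex -1.273 -0.803 0.815
endloop
endfacet
facet normal 0.015 -0.806 -0.592
outer loop
vertex -1.83 -0.835 0.844
vertex -1.273 -0.803 0.815
vertex -1.42 -1.848 2.233
endloop
endfacet
facet normal -0.430 0.775 -0.464
outer loop
vertex 0.525 3.137 2.171
vertex 0.178 3.32 2.799
vertex 0.846 3.602 2.65
endloop
endfacet
facet normal 0.892 -0.197 -0.407
outer loop
vertex 0.525 3.137 2.171
vertex 0.846 3.602 2.65
vertex 0.922 1.98 3.601
endloop
endfacet
facet normal -0.430 0.774 -0.464
outer loop
vertex 0.846 3.602 2.65
vertex 0.178 3.32 2.799
vertex 0.499 3.785 3.277
endloop
endfacet
facet normal 0.873 0.277 0.402
outer loop
vertex 0.846 3.602 2.65
vertex 0.499 3.785 3.277
vertex 0.922 1.98 3.601
endloop
endfacet
facet normal -0.430 0.774 -0.464
outer loop
vertex 0.499 3.785 3.277
vertex 0.178 3.32 2.799
vertex -0.169 3.503 3.426
endloop
endfacet
facet normal 0.130 0.205 0.970
outer loop
vertex 0.499 3.785 3.277
vertex -0.169 3.503 3.426
vertex 0.922 1.98 3.601
endloop
endfacet
facet normal -0.430 0.774 -0.464
outer loop
vertex -0.169 3.503 3.426
vertex 0.178 3.32 2.799
vertex -0.49 3.038 2.948
endloop
endfacet
facet normal -0.593 -0.341 0.730
outer loop
vertex -0.169 3.503 3.426
vertex -0.49 3.038 2.948
vertex 0.922 1.98 3.601
endloop
endfacet
facet normal -0.430 0.775 -0.464
outer loop
vertex -0.49 3.038 2.948
vertex 0.178 3.32 2.799
vertex -0.143 2.855 2.32
endloop
endfacet
facet normal -0.574 -0.815 -0.080
outer loop
vertex -0.49 3.038 2.948
vertex -0.143 2.855 2.32
vertex 0.922 1.98 3.601
endloop
endfacet
facet normal -0.430 0.775 -0.464
outer loop
vertex -0.143 2.855 2.32
vertex 0.178 3.32 2.799
vertex 0.525 3.137 2.171
endloop
endfacet
facet normal 0.169 -0.743 -0.648
outer loop
vertex -0.143 2.855 2.32
vertex 0.525 3.137 2.171
vertex 0.922 1.98 3.601
endloop
endfacet
facet normal -0.976 -0.014 -0.219
outer loop
vertex -1.017 -2.993 -1.993
vertex -1.128 -2.194 -1.55
vertex -0.657 -2.02 -3.656
endloop
endfacet
facet normal 0.120 -0.868 -0.482
outer loop
vertex 0.348 -2.006 -3.43
vertex -1.017 -2.993 -1.993
vertex -0.657 -2.02 -3.656
endloop
endfacet
facet normal -0.976 -0.014 -0.219
outer loop
vertex -0.657 -2.02 -3.656
vertex -1.128 -2.194 -1.55
vertex -0.768 -1.222 -3.213
endloop
endfacet
facet normal 0.184 0.497 -0.848
outer loop
vertex -0.768 -1.222 -3.213
vertex 0.348 -2.006 -3.43
vertex -0.657 -2.02 -3.656
endloop
endfacet
facet normal -0.184 -0.496 0.849
outer loop
vertex -1.017 -2.993 -1.993
vertex -0.123 -2.18 -1.324
vertex -1.128 -2.194 -1.55
endloop
endfacet
facet normal 0.121 -0.868 -0.481
outer loop
vertex -0.012 -2.978 -1.767
vertex -1.017 -2.993 -1.993
vertex 0.348 -2.006 -3.43
endloop
endfacet
facet normal -0.183 -0.497 0.848
outer loop
vertex -0.012 -2.978 -1.767
vertex -0.123 -2.18 -1.324
vertex -1.017 -2.993 -1.993
endloop
endfacet
facet normal -0.120 0.868 0.481
outer loop
vertex -1.128 -2.194 -1.55
vertex -0.123 -2.18 -1.324
vertex -0.768 -1.222 -3.213
endloop
endfacet
facet normal 0.183 0.496 -0.849
outer loop
vertex 0.237 -1.207 -2.987
vertex 0.348 -2.006 -3.43
vertex -0.768 -1.222 -3.213
endloop
endfacet
facet normal -0.121 0.868 0.482
outer loop
vertex -0.768 -1.222 -3.213
vertex -0.123 -2.18 -1.324
vertex 0.237 -1.207 -2.987
endloop
endfacet
facet normal 0.976 0.014 0.219
outer loop
vertex 0.237 -1.207 -2.987
vertex -0.012 -2.978 -1.767
vertex 0.348 -2.006 -3.43
endloop
endfacet
facet normal 0.976 0.014 0.219
outer loop
vertex -0.123 -2.18 -1.324
vertex -0.012 -2.978 -1.767
vertex 0.237 -1.207 -2.987
endloop
endfacet

endsolid


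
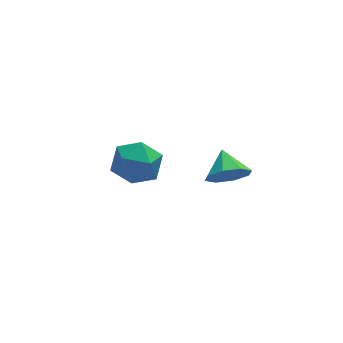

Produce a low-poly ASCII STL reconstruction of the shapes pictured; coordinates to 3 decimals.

solid 
facet normal -0.017 -0.883 -0.469
outer loop
vertex 2.205 -0.945 0.369
vertex 1.892 -0.61 -0.25
vertex 2.611 -0.75 -0.012
endloop
endfacet
facet normal 0.604 0.231 0.762
outer loop
vertex 2.205 -0.945 0.369
vertex 2.611 -0.75 -0.012
vertex 1.908 0.29 0.23
endloop
endfacet
facet normal -0.016 -0.883 -0.470
outer loop
vertex 2.611 -0.75 -0.012
vertex 1.892 -0.61 -0.25
vertex 2.595 -0.473 -0.532
endloop
endfacet
facet normal 0.829 0.504 0.243
outer loop
vertex 2.611 -0.75 -0.012
vertex 2.595 -0.473 -0.532
vertex 1.908 0.29 0.23
endloop
endfacet
facet normal -0.016 -0.883 -0.470
outer loop
vertex 2.595 -0.473 -0.532
vertex 1.892 -0.61 -0.25
vertex 2.167 -0.276 -0.887
endloop
endfacet
facet normal 0.574 0.777 -0.261
outer loop
vertex 2.595 -0.473 -0.532
vertex 2.167 -0.276 -0.887
vertex 1.908 0.29 0.23
endloop
endfacet
facet normal -0.017 -0.883 -0.470
outer loop
vertex 2.167 -0.276 -0.887
vertex 1.892 -0.61 -0.25
vertex 1.578 -0.275 -0.868
endloop
endfacet
facet normal -0.013 0.891 -0.454
outer loop
vertex 2.167 -0.276 -0.887
vertex 1.578 -0.275 -0.868
vertex 1.908 0.29 0.23
endloop
endfacet
facet normal -0.017 -0.883 -0.470
outer loop
vertex 1.578 -0.275 -0.868
vertex 1.892 -0.61 -0.25
vertex 1.173 -0.47 -0.487
endloop
endfacet
facet normal -0.586 0.779 -0.224
outer loop
vertex 1.578 -0.275 -0.868
vertex 1.173 -0.47 -0.487
vertex 1.908 0.29 0.23
endloop
endfacet
facet normal -0.017 -0.883 -0.470
outer loop
vertex 1.173 -0.47 -0.487
vertex 1.892 -0.61 -0.25
vertex 1.189 -0.747 0.033
endloop
endfacet
facet normal -0.811 0.506 0.295
outer loop
vertex 1.173 -0.47 -0.487
vertex 1.189 -0.747 0.033
vertex 1.908 0.29 0.23
endloop
endfacet
facet normal -0.017 -0.882 -0.470
outer loop
vertex 1.189 -0.747 0.033
vertex 1.892 -0.61 -0.25
vertex 1.616 -0.944 0.387
endloop
endfacet
facet normal -0.555 0.233 0.799
outer loop
vertex 1.189 -0.747 0.033
vertex 1.616 -0.944 0.387
vertex 1.908 0.29 0.23
endloop
endfacet
facet normal -0.016 -0.883 -0.470
outer loop
vertex 1.616 -0.944 0.387
vertex 1.892 -0.61 -0.25
vertex 2.205 -0.945 0.369
endloop
endfacet
facet normal 0.031 0.119 0.992
outer loop
vertex 1.616 -0.944 0.387
vertex 2.205 -0.945 0.369
vertex 1.908 0.29 0.23
endloop
endfacet
facet normal 0.027 0.773 0.634
outer loop
vertex 0.219 4.505 -3.16
vertex -0.688 4.293 -2.863
vertex 0.08 3.894 -2.41
endloop
endfacet
facet normal 0.680 0.502 0.535
outer loop
vertex 0.219 4.505 -3.16
vertex 0.08 3.894 -2.41
vertex 0.759 3.693 -3.085
endloop
endfacet
facet normal 0.828 0.536 -0.163
outer loop
vertex 0.219 4.505 -3.16
vertex 0.759 3.693 -3.085
vertex 0.409 3.969 -3.956
endloop
endfacet
facet normal 0.268 0.828 -0.493
outer loop
vertex 0.219 4.505 -3.16
vertex 0.409 3.969 -3.956
vertex -0.485 4.34 -3.819
endloop
endfacet
facet normal -0.228 0.974 -0.000
outer loop
vertex 0.219 4.505 -3.16
vertex -0.485 4.34 -3.819
vertex -0.688 4.293 -2.863
endloop
endfacet
facet normal 0.665 -0.186 0.724
outer loop
vertex 0.759 3.693 -3.085
vertex 0.08 3.894 -2.41
vertex 0.185 2.98 -2.741
endloop
endfacet
facet normal -0.391 0.252 0.885
outer loop
vertex 0.08 3.894 -2.41
vertex -0.688 4.293 -2.863
vertex -0.709 3.351 -2.604
endloop
endfacet
facet normal -0.803 0.578 -0.142
outer loop
vertex -0.688 4.293 -2.863
vertex -0.485 4.34 -3.819
vertex -1.059 3.627 -3.475
endloop
endfacet
facet normal -0.003 0.340 -0.940
outer loop
vertex -0.485 4.34 -3.819
vertex 0.409 3.969 -3.956
vertex -0.38 3.426 -4.15
endloop
endfacet
facet normal 0.905 -0.132 -0.405
outer loop
vertex 0.409 3.969 -3.956
vertex 0.759 3.693 -3.085
vertex 0.388 3.027 -3.697
endloop
endfacet
facet normal -0.268 -0.828 0.493
outer loop
vertex -0.519 2.815 -3.4
vertex 0.185 2.98 -2.741
vertex -0.709 3.351 -2.604
endloop
endfacet
facet normal -0.828 -0.536 0.163
outer loop
vertex -0.519 2.815 -3.4
vertex -0.709 3.351 -2.604
vertex -1.059 3.627 -3.475
endloop
endfacet
facet normal -0.680 -0.502 -0.535
outer loop
vertex -0.519 2.815 -3.4
vertex -1.059 3.627 -3.475
vertex -0.38 3.426 -4.15
endloop
endfacet
facet normal -0.027 -0.773 -0.634
outer loop
vertex -0.519 2.815 -3.4
vertex -0.38 3.426 -4.15
vertex 0.388 3.027 -3.697
endloop
endfacet
facet normal 0.228 -0.974 0.000
outer loop
vertex -0.519 2.815 -3.4
vertex 0.388 3.027 -3.697
vertex 0.185 2.98 -2.741
endloop
endfacet
facet normal 0.003 -0.340 0.940
outer loop
vertex -0.709 3.351 -2.604
vertex 0.185 2.98 -2.741
vertex 0.08 3.894 -2.41
endloop
endfacet
facet normal -0.905 0.132 0.405
outer loop
vertex -1.059 3.627 -3.475
vertex -0.709 3.351 -2.604
vertex -0.688 4.293 -2.863
endloop
endfacet
facet normal -0.665 0.186 -0.724
outer loop
vertex -0.38 3.426 -4.15
vertex -1.059 3.627 -3.475
vertex -0.485 4.34 -3.819
endloop
endfacet
facet normal 0.391 -0.252 -0.885
outer loop
vertex 0.388 3.027 -3.697
vertex -0.38 3.426 -4.15
vertex 0.409 3.969 -3.956
endloop
endfacet
facet normal 0.803 -0.578 0.142
outer loop
vertex 0.185 2.98 -2.741
vertex 0.388 3.027 -3.697
vertex 0.759 3.693 -3.085
endloop
endfacet

endsolid


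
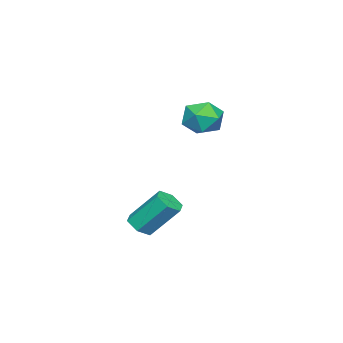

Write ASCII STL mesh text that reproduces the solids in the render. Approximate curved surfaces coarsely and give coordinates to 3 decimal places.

solid 
facet normal 0.144 -0.631 -0.762
outer loop
vertex 3.766 2.569 -2.014
vertex 3.273 2.409 -1.975
vertex 3.393 2.81 -2.284
endloop
endfacet
facet normal 0.681 0.622 -0.386
outer loop
vertex 3.766 2.569 -2.014
vertex 3.393 2.81 -2.284
vertex 3.56 3.471 -0.924
endloop
endfacet
facet normal 0.680 0.623 -0.386
outer loop
vertex 3.56 3.471 -0.924
vertex 3.393 2.81 -2.284
vertex 3.186 3.712 -1.193
endloop
endfacet
facet normal -0.144 0.629 0.764
outer loop
vertex 3.56 3.471 -0.924
vertex 3.186 3.712 -1.193
vertex 3.067 3.311 -0.885
endloop
endfacet
facet normal 0.144 -0.631 -0.762
outer loop
vertex 3.393 2.81 -2.284
vertex 3.273 2.409 -1.975
vertex 2.9 2.65 -2.245
endloop
endfacet
facet normal -0.282 0.712 -0.643
outer loop
vertex 3.393 2.81 -2.284
vertex 2.9 2.65 -2.245
vertex 3.186 3.712 -1.193
endloop
endfacet
facet normal -0.282 0.712 -0.643
outer loop
vertex 3.186 3.712 -1.193
vertex 2.9 2.65 -2.245
vertex 2.693 3.552 -1.154
endloop
endfacet
facet normal -0.144 0.629 0.764
outer loop
vertex 3.186 3.712 -1.193
vertex 2.693 3.552 -1.154
vertex 3.067 3.311 -0.885
endloop
endfacet
facet normal 0.144 -0.631 -0.762
outer loop
vertex 2.9 2.65 -2.245
vertex 3.273 2.409 -1.975
vertex 2.78 2.249 -1.936
endloop
endfacet
facet normal -0.962 0.090 -0.257
outer loop
vertex 2.9 2.65 -2.245
vertex 2.78 2.249 -1.936
vertex 2.693 3.552 -1.154
endloop
endfacet
facet normal -0.963 0.089 -0.256
outer loop
vertex 2.693 3.552 -1.154
vertex 2.78 2.249 -1.936
vertex 2.574 3.151 -0.846
endloop
endfacet
facet normal -0.144 0.629 0.764
outer loop
vertex 2.693 3.552 -1.154
vertex 2.574 3.151 -0.846
vertex 3.067 3.311 -0.885
endloop
endfacet
facet normal 0.144 -0.629 -0.764
outer loop
vertex 2.78 2.249 -1.936
vertex 3.273 2.409 -1.975
vertex 3.154 2.008 -1.667
endloop
endfacet
facet normal -0.680 -0.623 0.387
outer loop
vertex 2.78 2.249 -1.936
vertex 3.154 2.008 -1.667
vertex 2.574 3.151 -0.846
endloop
endfacet
facet normal -0.681 -0.622 0.385
outer loop
vertex 2.574 3.151 -0.846
vertex 3.154 2.008 -1.667
vertex 2.947 2.91 -0.576
endloop
endfacet
facet normal -0.144 0.631 0.762
outer loop
vertex 2.574 3.151 -0.846
vertex 2.947 2.91 -0.576
vertex 3.067 3.311 -0.885
endloop
endfacet
facet normal 0.144 -0.629 -0.764
outer loop
vertex 3.154 2.008 -1.667
vertex 3.273 2.409 -1.975
vertex 3.647 2.168 -1.706
endloop
endfacet
facet normal 0.282 -0.712 0.643
outer loop
vertex 3.154 2.008 -1.667
vertex 3.647 2.168 -1.706
vertex 2.947 2.91 -0.576
endloop
endfacet
facet normal 0.282 -0.712 0.643
outer loop
vertex 2.947 2.91 -0.576
vertex 3.647 2.168 -1.706
vertex 3.44 3.07 -0.615
endloop
endfacet
facet normal -0.144 0.631 0.762
outer loop
vertex 2.947 2.91 -0.576
vertex 3.44 3.07 -0.615
vertex 3.067 3.311 -0.885
endloop
endfacet
facet normal 0.144 -0.629 -0.764
outer loop
vertex 3.647 2.168 -1.706
vertex 3.273 2.409 -1.975
vertex 3.766 2.569 -2.014
endloop
endfacet
facet normal 0.963 -0.089 0.256
outer loop
vertex 3.647 2.168 -1.706
vertex 3.766 2.569 -2.014
vertex 3.44 3.07 -0.615
endloop
endfacet
facet normal 0.962 -0.090 0.257
outer loop
vertex 3.44 3.07 -0.615
vertex 3.766 2.569 -2.014
vertex 3.56 3.471 -0.924
endloop
endfacet
facet normal -0.144 0.631 0.762
outer loop
vertex 3.44 3.07 -0.615
vertex 3.56 3.471 -0.924
vertex 3.067 3.311 -0.885
endloop
endfacet
facet normal -0.759 0.547 -0.353
outer loop
vertex 1.322 4.132 1.627
vertex 0.853 3.589 1.793
vertex 1.0 4.113 2.289
endloop
endfacet
facet normal -0.243 0.966 -0.090
outer loop
vertex 1.322 4.132 1.627
vertex 1.0 4.113 2.289
vertex 1.713 4.287 2.232
endloop
endfacet
facet normal 0.360 0.821 -0.443
outer loop
vertex 1.322 4.132 1.627
vertex 1.713 4.287 2.232
vertex 2.006 3.871 1.7
endloop
endfacet
facet normal 0.218 0.313 -0.924
outer loop
vertex 1.322 4.132 1.627
vertex 2.006 3.871 1.7
vertex 1.475 3.44 1.429
endloop
endfacet
facet normal -0.474 0.144 -0.869
outer loop
vertex 1.322 4.132 1.627
vertex 1.475 3.44 1.429
vertex 0.853 3.589 1.793
endloop
endfacet
facet normal -0.145 0.791 0.594
outer loop
vertex 1.713 4.287 2.232
vertex 1.0 4.113 2.289
vertex 1.485 3.84 2.771
endloop
endfacet
facet normal -0.979 0.115 0.169
outer loop
vertex 1.0 4.113 2.289
vertex 0.853 3.589 1.793
vertex 0.954 3.409 2.5
endloop
endfacet
facet normal -0.518 -0.538 -0.665
outer loop
vertex 0.853 3.589 1.793
vertex 1.475 3.44 1.429
vertex 1.247 2.993 1.968
endloop
endfacet
facet normal 0.600 -0.265 -0.754
outer loop
vertex 1.475 3.44 1.429
vertex 2.006 3.871 1.7
vertex 1.96 3.167 1.911
endloop
endfacet
facet normal 0.831 0.556 0.023
outer loop
vertex 2.006 3.871 1.7
vertex 1.713 4.287 2.232
vertex 2.107 3.691 2.407
endloop
endfacet
facet normal -0.218 -0.313 0.924
outer loop
vertex 1.638 3.148 2.573
vertex 1.485 3.84 2.771
vertex 0.954 3.409 2.5
endloop
endfacet
facet normal -0.360 -0.821 0.443
outer loop
vertex 1.638 3.148 2.573
vertex 0.954 3.409 2.5
vertex 1.247 2.993 1.968
endloop
endfacet
facet normal 0.243 -0.966 0.090
outer loop
vertex 1.638 3.148 2.573
vertex 1.247 2.993 1.968
vertex 1.96 3.167 1.911
endloop
endfacet
facet normal 0.759 -0.547 0.353
outer loop
vertex 1.638 3.148 2.573
vertex 1.96 3.167 1.911
vertex 2.107 3.691 2.407
endloop
endfacet
facet normal 0.474 -0.144 0.869
outer loop
vertex 1.638 3.148 2.573
vertex 2.107 3.691 2.407
vertex 1.485 3.84 2.771
endloop
endfacet
facet normal -0.600 0.265 0.754
outer loop
vertex 0.954 3.409 2.5
vertex 1.485 3.84 2.771
vertex 1.0 4.113 2.289
endloop
endfacet
facet normal -0.831 -0.556 -0.023
outer loop
vertex 1.247 2.993 1.968
vertex 0.954 3.409 2.5
vertex 0.853 3.589 1.793
endloop
endfacet
facet normal 0.145 -0.791 -0.594
outer loop
vertex 1.96 3.167 1.911
vertex 1.247 2.993 1.968
vertex 1.475 3.44 1.429
endloop
endfacet
facet normal 0.979 -0.115 -0.169
outer loop
vertex 2.107 3.691 2.407
vertex 1.96 3.167 1.911
vertex 2.006 3.871 1.7
endloop
endfacet
facet normal 0.518 0.538 0.665
outer loop
vertex 1.485 3.84 2.771
vertex 2.107 3.691 2.407
vertex 1.713 4.287 2.232
endloop
endfacet

endsolid


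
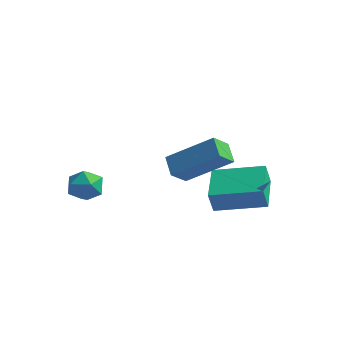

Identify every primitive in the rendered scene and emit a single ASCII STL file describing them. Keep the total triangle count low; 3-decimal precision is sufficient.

solid 
facet normal -0.750 -0.353 -0.559
outer loop
vertex 0.301 0.279 1.937
vertex 0.392 0.942 1.397
vertex 0.823 -0.145 1.504
endloop
endfacet
facet normal -0.105 -0.771 0.628
outer loop
vertex 2.188 0.498 2.523
vertex 0.301 0.279 1.937
vertex 0.823 -0.145 1.504
endloop
endfacet
facet normal -0.750 -0.353 -0.559
outer loop
vertex 0.823 -0.145 1.504
vertex 0.392 0.942 1.397
vertex 0.914 0.518 0.964
endloop
endfacet
facet normal 0.653 -0.530 -0.541
outer loop
vertex 0.914 0.518 0.964
vertex 2.188 0.498 2.523
vertex 0.823 -0.145 1.504
endloop
endfacet
facet normal -0.653 0.530 0.541
outer loop
vertex 0.301 0.279 1.937
vertex 1.757 1.585 2.416
vertex 0.392 0.942 1.397
endloop
endfacet
facet normal -0.105 -0.771 0.628
outer loop
vertex 1.666 0.922 2.956
vertex 0.301 0.279 1.937
vertex 2.188 0.498 2.523
endloop
endfacet
facet normal -0.653 0.530 0.541
outer loop
vertex 1.666 0.922 2.956
vertex 1.757 1.585 2.416
vertex 0.301 0.279 1.937
endloop
endfacet
facet normal 0.105 0.771 -0.628
outer loop
vertex 0.392 0.942 1.397
vertex 1.757 1.585 2.416
vertex 0.914 0.518 0.964
endloop
endfacet
facet normal 0.653 -0.530 -0.541
outer loop
vertex 2.279 1.161 1.983
vertex 2.188 0.498 2.523
vertex 0.914 0.518 0.964
endloop
endfacet
facet normal 0.105 0.771 -0.628
outer loop
vertex 0.914 0.518 0.964
vertex 1.757 1.585 2.416
vertex 2.279 1.161 1.983
endloop
endfacet
facet normal 0.750 0.353 0.559
outer loop
vertex 2.279 1.161 1.983
vertex 1.666 0.922 2.956
vertex 2.188 0.498 2.523
endloop
endfacet
facet normal 0.750 0.353 0.559
outer loop
vertex 1.757 1.585 2.416
vertex 1.666 0.922 2.956
vertex 2.279 1.161 1.983
endloop
endfacet
facet normal -0.494 0.844 0.210
outer loop
vertex 0.35 2.739 0.238
vertex 1.885 3.553 0.578
vertex 0.404 2.969 -0.558
endloop
endfacet
facet normal -0.867 -0.460 -0.192
outer loop
vertex 1.155 1.687 -0.878
vertex 0.35 2.739 0.238
vertex 0.404 2.969 -0.558
endloop
endfacet
facet normal -0.494 0.844 0.210
outer loop
vertex 0.404 2.969 -0.558
vertex 1.885 3.553 0.578
vertex 1.939 3.783 -0.218
endloop
endfacet
facet normal 0.065 0.277 -0.959
outer loop
vertex 1.939 3.783 -0.218
vertex 1.155 1.687 -0.878
vertex 0.404 2.969 -0.558
endloop
endfacet
facet normal -0.065 -0.277 0.959
outer loop
vertex 0.35 2.739 0.238
vertex 2.636 2.271 0.258
vertex 1.885 3.553 0.578
endloop
endfacet
facet normal -0.867 -0.460 -0.192
outer loop
vertex 1.101 1.457 -0.082
vertex 0.35 2.739 0.238
vertex 1.155 1.687 -0.878
endloop
endfacet
facet normal -0.065 -0.277 0.959
outer loop
vertex 1.101 1.457 -0.082
vertex 2.636 2.271 0.258
vertex 0.35 2.739 0.238
endloop
endfacet
facet normal 0.867 0.460 0.192
outer loop
vertex 1.885 3.553 0.578
vertex 2.636 2.271 0.258
vertex 1.939 3.783 -0.218
endloop
endfacet
facet normal 0.065 0.277 -0.959
outer loop
vertex 2.69 2.501 -0.538
vertex 1.155 1.687 -0.878
vertex 1.939 3.783 -0.218
endloop
endfacet
facet normal 0.867 0.460 0.192
outer loop
vertex 1.939 3.783 -0.218
vertex 2.636 2.271 0.258
vertex 2.69 2.501 -0.538
endloop
endfacet
facet normal 0.494 -0.844 -0.210
outer loop
vertex 2.69 2.501 -0.538
vertex 1.101 1.457 -0.082
vertex 1.155 1.687 -0.878
endloop
endfacet
facet normal 0.494 -0.844 -0.210
outer loop
vertex 2.636 2.271 0.258
vertex 1.101 1.457 -0.082
vertex 2.69 2.501 -0.538
endloop
endfacet
facet normal 0.183 0.958 0.221
outer loop
vertex -1.773 -0.386 0.215
vertex -2.181 -0.431 0.748
vertex -1.526 -0.571 0.814
endloop
endfacet
facet normal 0.744 0.660 -0.103
outer loop
vertex -1.773 -0.386 0.215
vertex -1.526 -0.571 0.814
vertex -1.324 -0.886 0.254
endloop
endfacet
facet normal 0.529 0.417 -0.739
outer loop
vertex -1.773 -0.386 0.215
vertex -1.324 -0.886 0.254
vertex -1.855 -0.941 -0.157
endloop
endfacet
facet normal -0.167 0.566 -0.808
outer loop
vertex -1.773 -0.386 0.215
vertex -1.855 -0.941 -0.157
vertex -2.384 -0.66 0.149
endloop
endfacet
facet normal -0.380 0.900 -0.215
outer loop
vertex -1.773 -0.386 0.215
vertex -2.384 -0.66 0.149
vertex -2.181 -0.431 0.748
endloop
endfacet
facet normal 0.952 0.098 0.288
outer loop
vertex -1.324 -0.886 0.254
vertex -1.526 -0.571 0.814
vertex -1.456 -1.24 0.811
endloop
endfacet
facet normal 0.043 0.583 0.811
outer loop
vertex -1.526 -0.571 0.814
vertex -2.181 -0.431 0.748
vertex -1.985 -0.959 1.117
endloop
endfacet
facet normal -0.865 0.490 0.106
outer loop
vertex -2.181 -0.431 0.748
vertex -2.384 -0.66 0.149
vertex -2.516 -1.014 0.706
endloop
endfacet
facet normal -0.520 -0.051 -0.853
outer loop
vertex -2.384 -0.66 0.149
vertex -1.855 -0.941 -0.157
vertex -2.314 -1.329 0.146
endloop
endfacet
facet normal 0.604 -0.294 -0.741
outer loop
vertex -1.855 -0.941 -0.157
vertex -1.324 -0.886 0.254
vertex -1.659 -1.469 0.212
endloop
endfacet
facet normal 0.167 -0.566 0.808
outer loop
vertex -2.067 -1.514 0.745
vertex -1.456 -1.24 0.811
vertex -1.985 -0.959 1.117
endloop
endfacet
facet normal -0.529 -0.417 0.739
outer loop
vertex -2.067 -1.514 0.745
vertex -1.985 -0.959 1.117
vertex -2.516 -1.014 0.706
endloop
endfacet
facet normal -0.744 -0.660 0.103
outer loop
vertex -2.067 -1.514 0.745
vertex -2.516 -1.014 0.706
vertex -2.314 -1.329 0.146
endloop
endfacet
facet normal -0.183 -0.958 -0.221
outer loop
vertex -2.067 -1.514 0.745
vertex -2.314 -1.329 0.146
vertex -1.659 -1.469 0.212
endloop
endfacet
facet normal 0.380 -0.900 0.215
outer loop
vertex -2.067 -1.514 0.745
vertex -1.659 -1.469 0.212
vertex -1.456 -1.24 0.811
endloop
endfacet
facet normal 0.520 0.051 0.853
outer loop
vertex -1.985 -0.959 1.117
vertex -1.456 -1.24 0.811
vertex -1.526 -0.571 0.814
endloop
endfacet
facet normal -0.604 0.294 0.741
outer loop
vertex -2.516 -1.014 0.706
vertex -1.985 -0.959 1.117
vertex -2.181 -0.431 0.748
endloop
endfacet
facet normal -0.952 -0.098 -0.288
outer loop
vertex -2.314 -1.329 0.146
vertex -2.516 -1.014 0.706
vertex -2.384 -0.66 0.149
endloop
endfacet
facet normal -0.043 -0.583 -0.811
outer loop
vertex -1.659 -1.469 0.212
vertex -2.314 -1.329 0.146
vertex -1.855 -0.941 -0.157
endloop
endfacet
facet normal 0.865 -0.490 -0.106
outer loop
vertex -1.456 -1.24 0.811
vertex -1.659 -1.469 0.212
vertex -1.324 -0.886 0.254
endloop
endfacet

endsolid


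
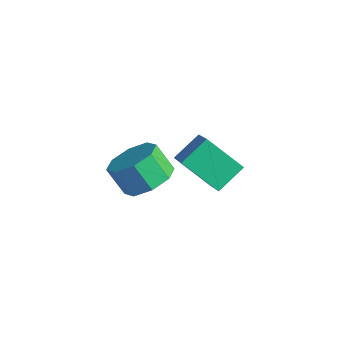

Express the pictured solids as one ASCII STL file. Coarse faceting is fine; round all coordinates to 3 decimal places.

solid 
facet normal -0.725 0.354 -0.591
outer loop
vertex -5.034 2.887 0.168
vertex -3.739 3.624 -0.978
vertex -5.013 1.698 -0.571
endloop
endfacet
facet normal -0.689 -0.391 0.610
outer loop
vertex -3.701 1.056 0.498
vertex -5.034 2.887 0.168
vertex -5.013 1.698 -0.571
endloop
endfacet
facet normal -0.725 0.355 -0.591
outer loop
vertex -5.013 1.698 -0.571
vertex -3.739 3.624 -0.978
vertex -3.718 2.435 -1.718
endloop
endfacet
facet normal 0.015 -0.849 -0.528
outer loop
vertex -3.718 2.435 -1.718
vertex -3.701 1.056 0.498
vertex -5.013 1.698 -0.571
endloop
endfacet
facet normal -0.015 0.849 0.529
outer loop
vertex -5.034 2.887 0.168
vertex -2.427 2.982 0.091
vertex -3.739 3.624 -0.978
endloop
endfacet
facet normal -0.689 -0.392 0.610
outer loop
vertex -3.722 2.245 1.238
vertex -5.034 2.887 0.168
vertex -3.701 1.056 0.498
endloop
endfacet
facet normal -0.015 0.849 0.528
outer loop
vertex -3.722 2.245 1.238
vertex -2.427 2.982 0.091
vertex -5.034 2.887 0.168
endloop
endfacet
facet normal 0.689 0.392 -0.610
outer loop
vertex -3.739 3.624 -0.978
vertex -2.427 2.982 0.091
vertex -3.718 2.435 -1.718
endloop
endfacet
facet normal 0.016 -0.849 -0.528
outer loop
vertex -2.406 1.793 -0.648
vertex -3.701 1.056 0.498
vertex -3.718 2.435 -1.718
endloop
endfacet
facet normal 0.689 0.391 -0.610
outer loop
vertex -3.718 2.435 -1.718
vertex -2.427 2.982 0.091
vertex -2.406 1.793 -0.648
endloop
endfacet
facet normal 0.725 -0.355 0.591
outer loop
vertex -2.406 1.793 -0.648
vertex -3.722 2.245 1.238
vertex -3.701 1.056 0.498
endloop
endfacet
facet normal 0.725 -0.354 0.591
outer loop
vertex -2.427 2.982 0.091
vertex -3.722 2.245 1.238
vertex -2.406 1.793 -0.648
endloop
endfacet
facet normal 0.536 0.227 -0.813
outer loop
vertex -1.732 -1.712 2.06
vertex -2.55 -1.235 1.654
vertex -1.763 -0.948 2.253
endloop
endfacet
facet normal 0.843 -0.099 0.528
outer loop
vertex -1.732 -1.712 2.06
vertex -1.763 -0.948 2.253
vertex -2.412 -2.001 3.092
endloop
endfacet
facet normal 0.843 -0.099 0.528
outer loop
vertex -2.412 -2.001 3.092
vertex -1.763 -0.948 2.253
vertex -2.443 -1.237 3.285
endloop
endfacet
facet normal -0.536 -0.227 0.813
outer loop
vertex -2.412 -2.001 3.092
vertex -2.443 -1.237 3.285
vertex -3.23 -1.525 2.686
endloop
endfacet
facet normal 0.536 0.227 -0.813
outer loop
vertex -1.763 -0.948 2.253
vertex -2.55 -1.235 1.654
vertex -2.255 -0.353 2.095
endloop
endfacet
facet normal 0.568 0.615 0.547
outer loop
vertex -1.763 -0.948 2.253
vertex -2.255 -0.353 2.095
vertex -2.443 -1.237 3.285
endloop
endfacet
facet normal 0.569 0.615 0.546
outer loop
vertex -2.443 -1.237 3.285
vertex -2.255 -0.353 2.095
vertex -2.935 -0.642 3.128
endloop
endfacet
facet normal -0.535 -0.228 0.813
outer loop
vertex -2.443 -1.237 3.285
vertex -2.935 -0.642 3.128
vertex -3.23 -1.525 2.686
endloop
endfacet
facet normal 0.535 0.228 -0.813
outer loop
vertex -2.255 -0.353 2.095
vertex -2.55 -1.235 1.654
vertex -2.92 -0.275 1.679
endloop
endfacet
facet normal -0.040 0.969 0.245
outer loop
vertex -2.255 -0.353 2.095
vertex -2.92 -0.275 1.679
vertex -2.935 -0.642 3.128
endloop
endfacet
facet normal -0.040 0.969 0.245
outer loop
vertex -2.935 -0.642 3.128
vertex -2.92 -0.275 1.679
vertex -3.6 -0.564 2.711
endloop
endfacet
facet normal -0.536 -0.228 0.813
outer loop
vertex -2.935 -0.642 3.128
vertex -3.6 -0.564 2.711
vertex -3.23 -1.525 2.686
endloop
endfacet
facet normal 0.536 0.228 -0.813
outer loop
vertex -2.92 -0.275 1.679
vertex -2.55 -1.235 1.654
vertex -3.368 -0.759 1.248
endloop
endfacet
facet normal -0.624 0.755 -0.200
outer loop
vertex -2.92 -0.275 1.679
vertex -3.368 -0.759 1.248
vertex -3.6 -0.564 2.711
endloop
endfacet
facet normal -0.624 0.755 -0.200
outer loop
vertex -3.6 -0.564 2.711
vertex -3.368 -0.759 1.248
vertex -4.048 -1.048 2.28
endloop
endfacet
facet normal -0.536 -0.228 0.813
outer loop
vertex -3.6 -0.564 2.711
vertex -4.048 -1.048 2.28
vertex -3.23 -1.525 2.686
endloop
endfacet
facet normal 0.536 0.227 -0.813
outer loop
vertex -3.368 -0.759 1.248
vertex -2.55 -1.235 1.654
vertex -3.337 -1.523 1.055
endloop
endfacet
facet normal -0.843 0.099 -0.528
outer loop
vertex -3.368 -0.759 1.248
vertex -3.337 -1.523 1.055
vertex -4.048 -1.048 2.28
endloop
endfacet
facet normal -0.843 0.099 -0.528
outer loop
vertex -4.048 -1.048 2.28
vertex -3.337 -1.523 1.055
vertex -4.017 -1.812 2.087
endloop
endfacet
facet normal -0.536 -0.227 0.813
outer loop
vertex -4.048 -1.048 2.28
vertex -4.017 -1.812 2.087
vertex -3.23 -1.525 2.686
endloop
endfacet
facet normal 0.535 0.228 -0.813
outer loop
vertex -3.337 -1.523 1.055
vertex -2.55 -1.235 1.654
vertex -2.845 -2.118 1.212
endloop
endfacet
facet normal -0.569 -0.615 -0.547
outer loop
vertex -3.337 -1.523 1.055
vertex -2.845 -2.118 1.212
vertex -4.017 -1.812 2.087
endloop
endfacet
facet normal -0.568 -0.615 -0.546
outer loop
vertex -4.017 -1.812 2.087
vertex -2.845 -2.118 1.212
vertex -3.525 -2.407 2.245
endloop
endfacet
facet normal -0.536 -0.227 0.813
outer loop
vertex -4.017 -1.812 2.087
vertex -3.525 -2.407 2.245
vertex -3.23 -1.525 2.686
endloop
endfacet
facet normal 0.536 0.228 -0.813
outer loop
vertex -2.845 -2.118 1.212
vertex -2.55 -1.235 1.654
vertex -2.18 -2.196 1.629
endloop
endfacet
facet normal 0.040 -0.969 -0.245
outer loop
vertex -2.845 -2.118 1.212
vertex -2.18 -2.196 1.629
vertex -3.525 -2.407 2.245
endloop
endfacet
facet normal 0.040 -0.969 -0.245
outer loop
vertex -3.525 -2.407 2.245
vertex -2.18 -2.196 1.629
vertex -2.86 -2.485 2.661
endloop
endfacet
facet normal -0.535 -0.228 0.813
outer loop
vertex -3.525 -2.407 2.245
vertex -2.86 -2.485 2.661
vertex -3.23 -1.525 2.686
endloop
endfacet
facet normal 0.536 0.228 -0.813
outer loop
vertex -2.18 -2.196 1.629
vertex -2.55 -1.235 1.654
vertex -1.732 -1.712 2.06
endloop
endfacet
facet normal 0.624 -0.755 0.200
outer loop
vertex -2.18 -2.196 1.629
vertex -1.732 -1.712 2.06
vertex -2.86 -2.485 2.661
endloop
endfacet
facet normal 0.624 -0.755 0.200
outer loop
vertex -2.86 -2.485 2.661
vertex -1.732 -1.712 2.06
vertex -2.412 -2.001 3.092
endloop
endfacet
facet normal -0.536 -0.228 0.813
outer loop
vertex -2.86 -2.485 2.661
vertex -2.412 -2.001 3.092
vertex -3.23 -1.525 2.686
endloop
endfacet

endsolid
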